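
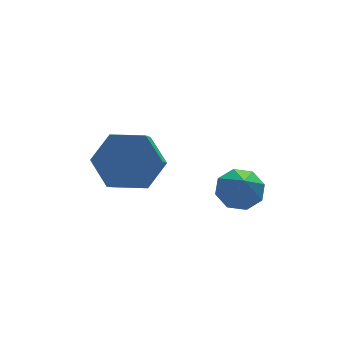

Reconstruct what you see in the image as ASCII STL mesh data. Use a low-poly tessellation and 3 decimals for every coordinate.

solid 
facet normal 0.155 0.593 -0.790
outer loop
vertex 2.222 -2.884 2.355
vertex 1.729 -2.412 2.613
vertex 2.45 -2.499 2.689
endloop
endfacet
facet normal 0.745 -0.631 0.219
outer loop
vertex 2.222 -2.884 2.355
vertex 2.45 -2.499 2.689
vertex 1.511 -3.248 3.727
endloop
endfacet
facet normal 0.155 0.593 -0.790
outer loop
vertex 2.45 -2.499 2.689
vertex 1.729 -2.412 2.613
vertex 2.255 -2.062 2.979
endloop
endfacet
facet normal 0.767 -0.080 0.636
outer loop
vertex 2.45 -2.499 2.689
vertex 2.255 -2.062 2.979
vertex 1.511 -3.248 3.727
endloop
endfacet
facet normal 0.155 0.593 -0.790
outer loop
vertex 2.255 -2.062 2.979
vertex 1.729 -2.412 2.613
vertex 1.753 -1.831 3.054
endloop
endfacet
facet normal 0.300 0.367 0.880
outer loop
vertex 2.255 -2.062 2.979
vertex 1.753 -1.831 3.054
vertex 1.511 -3.248 3.727
endloop
endfacet
facet normal 0.156 0.593 -0.790
outer loop
vertex 1.753 -1.831 3.054
vertex 1.729 -2.412 2.613
vertex 1.236 -1.939 2.871
endloop
endfacet
facet normal -0.380 0.449 0.809
outer loop
vertex 1.753 -1.831 3.054
vertex 1.236 -1.939 2.871
vertex 1.511 -3.248 3.727
endloop
endfacet
facet normal 0.155 0.593 -0.791
outer loop
vertex 1.236 -1.939 2.871
vertex 1.729 -2.412 2.613
vertex 1.008 -2.325 2.537
endloop
endfacet
facet normal -0.878 0.118 0.463
outer loop
vertex 1.236 -1.939 2.871
vertex 1.008 -2.325 2.537
vertex 1.511 -3.248 3.727
endloop
endfacet
facet normal 0.155 0.593 -0.790
outer loop
vertex 1.008 -2.325 2.537
vertex 1.729 -2.412 2.613
vertex 1.203 -2.762 2.247
endloop
endfacet
facet normal -0.901 -0.432 0.046
outer loop
vertex 1.008 -2.325 2.537
vertex 1.203 -2.762 2.247
vertex 1.511 -3.248 3.727
endloop
endfacet
facet normal 0.155 0.593 -0.790
outer loop
vertex 1.203 -2.762 2.247
vertex 1.729 -2.412 2.613
vertex 1.706 -2.993 2.172
endloop
endfacet
facet normal -0.433 -0.879 -0.199
outer loop
vertex 1.203 -2.762 2.247
vertex 1.706 -2.993 2.172
vertex 1.511 -3.248 3.727
endloop
endfacet
facet normal 0.155 0.593 -0.790
outer loop
vertex 1.706 -2.993 2.172
vertex 1.729 -2.412 2.613
vertex 2.222 -2.884 2.355
endloop
endfacet
facet normal 0.248 -0.961 -0.126
outer loop
vertex 1.706 -2.993 2.172
vertex 2.222 -2.884 2.355
vertex 1.511 -3.248 3.727
endloop
endfacet
facet normal 0.349 0.667 -0.658
outer loop
vertex -0.286 -0.482 4.026
vertex -0.974 -0.796 3.342
vertex -1.204 -0.04 3.987
endloop
endfacet
facet normal 0.260 0.605 0.752
outer loop
vertex -0.286 -0.482 4.026
vertex -1.204 -0.04 3.987
vertex -0.697 -1.27 4.802
endloop
endfacet
facet normal 0.259 0.605 0.752
outer loop
vertex -0.697 -1.27 4.802
vertex -1.204 -0.04 3.987
vertex -1.616 -0.828 4.763
endloop
endfacet
facet normal -0.349 -0.667 0.658
outer loop
vertex -0.697 -1.27 4.802
vertex -1.616 -0.828 4.763
vertex -1.386 -1.584 4.118
endloop
endfacet
facet normal 0.349 0.667 -0.658
outer loop
vertex -1.204 -0.04 3.987
vertex -0.974 -0.796 3.342
vertex -1.893 -0.354 3.303
endloop
endfacet
facet normal -0.650 0.678 0.343
outer loop
vertex -1.204 -0.04 3.987
vertex -1.893 -0.354 3.303
vertex -1.616 -0.828 4.763
endloop
endfacet
facet normal -0.651 0.677 0.343
outer loop
vertex -1.616 -0.828 4.763
vertex -1.893 -0.354 3.303
vertex -2.304 -1.142 4.079
endloop
endfacet
facet normal -0.349 -0.667 0.658
outer loop
vertex -1.616 -0.828 4.763
vertex -2.304 -1.142 4.079
vertex -1.386 -1.584 4.118
endloop
endfacet
facet normal 0.349 0.667 -0.658
outer loop
vertex -1.893 -0.354 3.303
vertex -0.974 -0.796 3.342
vertex -1.663 -1.11 2.658
endloop
endfacet
facet normal -0.910 0.072 -0.409
outer loop
vertex -1.893 -0.354 3.303
vertex -1.663 -1.11 2.658
vertex -2.304 -1.142 4.079
endloop
endfacet
facet normal -0.910 0.072 -0.409
outer loop
vertex -2.304 -1.142 4.079
vertex -1.663 -1.11 2.658
vertex -2.074 -1.898 3.434
endloop
endfacet
facet normal -0.349 -0.667 0.658
outer loop
vertex -2.304 -1.142 4.079
vertex -2.074 -1.898 3.434
vertex -1.386 -1.584 4.118
endloop
endfacet
facet normal 0.349 0.667 -0.658
outer loop
vertex -1.663 -1.11 2.658
vertex -0.974 -0.796 3.342
vertex -0.744 -1.552 2.697
endloop
endfacet
facet normal -0.259 -0.606 -0.752
outer loop
vertex -1.663 -1.11 2.658
vertex -0.744 -1.552 2.697
vertex -2.074 -1.898 3.434
endloop
endfacet
facet normal -0.259 -0.605 -0.752
outer loop
vertex -2.074 -1.898 3.434
vertex -0.744 -1.552 2.697
vertex -1.156 -2.34 3.473
endloop
endfacet
facet normal -0.349 -0.667 0.658
outer loop
vertex -2.074 -1.898 3.434
vertex -1.156 -2.34 3.473
vertex -1.386 -1.584 4.118
endloop
endfacet
facet normal 0.349 0.667 -0.658
outer loop
vertex -0.744 -1.552 2.697
vertex -0.974 -0.796 3.342
vertex -0.056 -1.238 3.381
endloop
endfacet
facet normal 0.650 -0.678 -0.343
outer loop
vertex -0.744 -1.552 2.697
vertex -0.056 -1.238 3.381
vertex -1.156 -2.34 3.473
endloop
endfacet
facet normal 0.650 -0.678 -0.344
outer loop
vertex -1.156 -2.34 3.473
vertex -0.056 -1.238 3.381
vertex -0.467 -2.026 4.157
endloop
endfacet
facet normal -0.349 -0.667 0.658
outer loop
vertex -1.156 -2.34 3.473
vertex -0.467 -2.026 4.157
vertex -1.386 -1.584 4.118
endloop
endfacet
facet normal 0.349 0.667 -0.658
outer loop
vertex -0.056 -1.238 3.381
vertex -0.974 -0.796 3.342
vertex -0.286 -0.482 4.026
endloop
endfacet
facet normal 0.910 -0.072 0.409
outer loop
vertex -0.056 -1.238 3.381
vertex -0.286 -0.482 4.026
vertex -0.467 -2.026 4.157
endloop
endfacet
facet normal 0.910 -0.072 0.409
outer loop
vertex -0.467 -2.026 4.157
vertex -0.286 -0.482 4.026
vertex -0.697 -1.27 4.802
endloop
endfacet
facet normal -0.349 -0.667 0.658
outer loop
vertex -0.467 -2.026 4.157
vertex -0.697 -1.27 4.802
vertex -1.386 -1.584 4.118
endloop
endfacet

endsolid


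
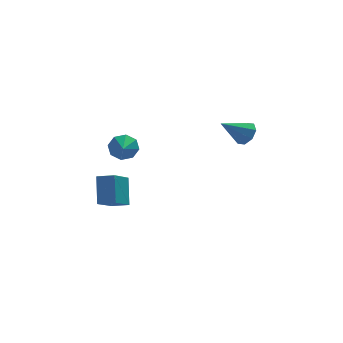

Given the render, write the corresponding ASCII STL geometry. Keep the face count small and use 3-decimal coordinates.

solid 
facet normal 0.790 0.115 -0.603
outer loop
vertex 4.132 2.392 0.172
vertex 3.654 2.258 -0.48
vertex 3.882 2.921 -0.055
endloop
endfacet
facet normal 0.133 0.443 0.886
outer loop
vertex 4.132 2.392 0.172
vertex 3.882 2.921 -0.055
vertex 2.186 2.042 0.64
endloop
endfacet
facet normal 0.789 0.116 -0.604
outer loop
vertex 3.882 2.921 -0.055
vertex 3.654 2.258 -0.48
vertex 3.497 3.061 -0.531
endloop
endfacet
facet normal -0.255 0.852 0.457
outer loop
vertex 3.882 2.921 -0.055
vertex 3.497 3.061 -0.531
vertex 2.186 2.042 0.64
endloop
endfacet
facet normal 0.790 0.116 -0.602
outer loop
vertex 3.497 3.061 -0.531
vertex 3.654 2.258 -0.48
vertex 3.205 2.731 -0.978
endloop
endfacet
facet normal -0.668 0.736 -0.107
outer loop
vertex 3.497 3.061 -0.531
vertex 3.205 2.731 -0.978
vertex 2.186 2.042 0.64
endloop
endfacet
facet normal 0.790 0.116 -0.602
outer loop
vertex 3.205 2.731 -0.978
vertex 3.654 2.258 -0.48
vertex 3.176 2.124 -1.133
endloop
endfacet
facet normal -0.865 0.163 -0.475
outer loop
vertex 3.205 2.731 -0.978
vertex 3.176 2.124 -1.133
vertex 2.186 2.042 0.64
endloop
endfacet
facet normal 0.790 0.116 -0.602
outer loop
vertex 3.176 2.124 -1.133
vertex 3.654 2.258 -0.48
vertex 3.427 1.595 -0.906
endloop
endfacet
facet normal -0.729 -0.531 -0.432
outer loop
vertex 3.176 2.124 -1.133
vertex 3.427 1.595 -0.906
vertex 2.186 2.042 0.64
endloop
endfacet
facet normal 0.789 0.117 -0.603
outer loop
vertex 3.427 1.595 -0.906
vertex 3.654 2.258 -0.48
vertex 3.811 1.455 -0.43
endloop
endfacet
facet normal -0.341 -0.940 -0.002
outer loop
vertex 3.427 1.595 -0.906
vertex 3.811 1.455 -0.43
vertex 2.186 2.042 0.64
endloop
endfacet
facet normal 0.790 0.117 -0.602
outer loop
vertex 3.811 1.455 -0.43
vertex 3.654 2.258 -0.48
vertex 4.103 1.785 0.017
endloop
endfacet
facet normal 0.072 -0.824 0.562
outer loop
vertex 3.811 1.455 -0.43
vertex 4.103 1.785 0.017
vertex 2.186 2.042 0.64
endloop
endfacet
facet normal 0.789 0.116 -0.603
outer loop
vertex 4.103 1.785 0.017
vertex 3.654 2.258 -0.48
vertex 4.132 2.392 0.172
endloop
endfacet
facet normal 0.269 -0.250 0.930
outer loop
vertex 4.103 1.785 0.017
vertex 4.132 2.392 0.172
vertex 2.186 2.042 0.64
endloop
endfacet
facet normal 0.177 0.877 -0.446
outer loop
vertex -2.827 1.094 -0.806
vertex -3.256 1.493 -0.191
vertex -2.445 1.269 -0.31
endloop
endfacet
facet normal 0.557 -0.819 -0.140
outer loop
vertex -2.827 1.094 -0.806
vertex -2.445 1.269 -0.31
vertex -3.464 0.467 0.331
endloop
endfacet
facet normal 0.177 0.878 -0.445
outer loop
vertex -2.445 1.269 -0.31
vertex -3.256 1.493 -0.191
vertex -2.538 1.575 0.256
endloop
endfacet
facet normal 0.710 -0.564 0.422
outer loop
vertex -2.445 1.269 -0.31
vertex -2.538 1.575 0.256
vertex -3.464 0.467 0.331
endloop
endfacet
facet normal 0.178 0.877 -0.446
outer loop
vertex -2.538 1.575 0.256
vertex -3.256 1.493 -0.191
vertex -3.051 1.834 0.561
endloop
endfacet
facet normal 0.390 -0.266 0.882
outer loop
vertex -2.538 1.575 0.256
vertex -3.051 1.834 0.561
vertex -3.464 0.467 0.331
endloop
endfacet
facet normal 0.177 0.877 -0.446
outer loop
vertex -3.051 1.834 0.561
vertex -3.256 1.493 -0.191
vertex -3.685 1.893 0.425
endloop
endfacet
facet normal -0.217 -0.098 0.971
outer loop
vertex -3.051 1.834 0.561
vertex -3.685 1.893 0.425
vertex -3.464 0.467 0.331
endloop
endfacet
facet normal 0.178 0.877 -0.446
outer loop
vertex -3.685 1.893 0.425
vertex -3.256 1.493 -0.191
vertex -4.067 1.718 -0.072
endloop
endfacet
facet normal -0.755 -0.159 0.636
outer loop
vertex -3.685 1.893 0.425
vertex -4.067 1.718 -0.072
vertex -3.464 0.467 0.331
endloop
endfacet
facet normal 0.178 0.878 -0.445
outer loop
vertex -4.067 1.718 -0.072
vertex -3.256 1.493 -0.191
vertex -3.974 1.412 -0.638
endloop
endfacet
facet normal -0.907 -0.413 0.074
outer loop
vertex -4.067 1.718 -0.072
vertex -3.974 1.412 -0.638
vertex -3.464 0.467 0.331
endloop
endfacet
facet normal 0.179 0.877 -0.446
outer loop
vertex -3.974 1.412 -0.638
vertex -3.256 1.493 -0.191
vertex -3.461 1.153 -0.942
endloop
endfacet
facet normal -0.587 -0.712 -0.385
outer loop
vertex -3.974 1.412 -0.638
vertex -3.461 1.153 -0.942
vertex -3.464 0.467 0.331
endloop
endfacet
facet normal 0.177 0.877 -0.446
outer loop
vertex -3.461 1.153 -0.942
vertex -3.256 1.493 -0.191
vertex -2.827 1.094 -0.806
endloop
endfacet
facet normal 0.020 -0.880 -0.474
outer loop
vertex -3.461 1.153 -0.942
vertex -2.827 1.094 -0.806
vertex -3.464 0.467 0.331
endloop
endfacet
facet normal -0.488 -0.648 0.584
outer loop
vertex -3.836 1.067 -2.059
vertex -4.747 1.522 -2.316
vertex -4.01 -0.079 -3.475
endloop
endfacet
facet normal 0.867 -0.433 0.244
outer loop
vertex -3.033 1.218 -4.644
vertex -3.836 1.067 -2.059
vertex -4.01 -0.079 -3.475
endloop
endfacet
facet normal -0.488 -0.648 0.584
outer loop
vertex -4.01 -0.079 -3.475
vertex -4.747 1.522 -2.316
vertex -4.921 0.376 -3.732
endloop
endfacet
facet normal -0.094 -0.626 -0.774
outer loop
vertex -4.921 0.376 -3.732
vertex -3.033 1.218 -4.644
vertex -4.01 -0.079 -3.475
endloop
endfacet
facet normal 0.094 0.626 0.774
outer loop
vertex -3.836 1.067 -2.059
vertex -3.77 2.819 -3.485
vertex -4.747 1.522 -2.316
endloop
endfacet
facet normal 0.867 -0.433 0.244
outer loop
vertex -2.859 2.364 -3.228
vertex -3.836 1.067 -2.059
vertex -3.033 1.218 -4.644
endloop
endfacet
facet normal 0.094 0.626 0.774
outer loop
vertex -2.859 2.364 -3.228
vertex -3.77 2.819 -3.485
vertex -3.836 1.067 -2.059
endloop
endfacet
facet normal -0.867 0.433 -0.244
outer loop
vertex -4.747 1.522 -2.316
vertex -3.77 2.819 -3.485
vertex -4.921 0.376 -3.732
endloop
endfacet
facet normal -0.094 -0.626 -0.774
outer loop
vertex -3.944 1.673 -4.901
vertex -3.033 1.218 -4.644
vertex -4.921 0.376 -3.732
endloop
endfacet
facet normal -0.867 0.433 -0.244
outer loop
vertex -4.921 0.376 -3.732
vertex -3.77 2.819 -3.485
vertex -3.944 1.673 -4.901
endloop
endfacet
facet normal 0.488 0.648 -0.584
outer loop
vertex -3.944 1.673 -4.901
vertex -2.859 2.364 -3.228
vertex -3.033 1.218 -4.644
endloop
endfacet
facet normal 0.488 0.648 -0.584
outer loop
vertex -3.77 2.819 -3.485
vertex -2.859 2.364 -3.228
vertex -3.944 1.673 -4.901
endloop
endfacet

endsolid


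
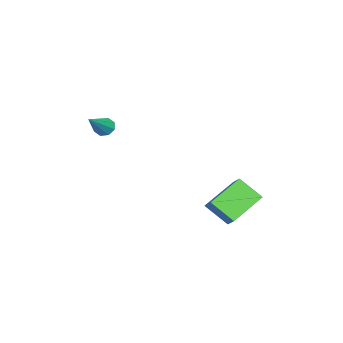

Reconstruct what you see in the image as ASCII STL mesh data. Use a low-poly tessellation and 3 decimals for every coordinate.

solid 
facet normal -0.785 0.150 -0.601
outer loop
vertex 2.585 -3.657 0.988
vertex 2.293 -3.56 1.394
vertex 2.584 -3.278 1.084
endloop
endfacet
facet normal 0.802 0.149 -0.579
outer loop
vertex 2.585 -3.657 0.988
vertex 2.584 -3.278 1.084
vertex 3.667 -3.82 2.446
endloop
endfacet
facet normal -0.785 0.148 -0.602
outer loop
vertex 2.584 -3.278 1.084
vertex 2.293 -3.56 1.394
vertex 2.411 -3.065 1.362
endloop
endfacet
facet normal 0.623 0.758 -0.193
outer loop
vertex 2.584 -3.278 1.084
vertex 2.411 -3.065 1.362
vertex 3.667 -3.82 2.446
endloop
endfacet
facet normal -0.786 0.149 -0.600
outer loop
vertex 2.411 -3.065 1.362
vertex 2.293 -3.56 1.394
vertex 2.17 -3.141 1.659
endloop
endfacet
facet normal 0.201 0.898 0.393
outer loop
vertex 2.411 -3.065 1.362
vertex 2.17 -3.141 1.659
vertex 3.667 -3.82 2.446
endloop
endfacet
facet normal -0.785 0.150 -0.601
outer loop
vertex 2.17 -3.141 1.659
vertex 2.293 -3.56 1.394
vertex 2.0 -3.463 1.801
endloop
endfacet
facet normal -0.222 0.489 0.844
outer loop
vertex 2.17 -3.141 1.659
vertex 2.0 -3.463 1.801
vertex 3.667 -3.82 2.446
endloop
endfacet
facet normal -0.785 0.148 -0.601
outer loop
vertex 2.0 -3.463 1.801
vertex 2.293 -3.56 1.394
vertex 2.002 -3.841 1.705
endloop
endfacet
facet normal -0.393 -0.228 0.891
outer loop
vertex 2.0 -3.463 1.801
vertex 2.002 -3.841 1.705
vertex 3.667 -3.82 2.446
endloop
endfacet
facet normal -0.786 0.149 -0.601
outer loop
vertex 2.002 -3.841 1.705
vertex 2.293 -3.56 1.394
vertex 2.174 -4.055 1.427
endloop
endfacet
facet normal -0.216 -0.834 0.508
outer loop
vertex 2.002 -3.841 1.705
vertex 2.174 -4.055 1.427
vertex 3.667 -3.82 2.446
endloop
endfacet
facet normal -0.785 0.149 -0.601
outer loop
vertex 2.174 -4.055 1.427
vertex 2.293 -3.56 1.394
vertex 2.416 -3.978 1.13
endloop
endfacet
facet normal 0.209 -0.974 -0.082
outer loop
vertex 2.174 -4.055 1.427
vertex 2.416 -3.978 1.13
vertex 3.667 -3.82 2.446
endloop
endfacet
facet normal -0.786 0.148 -0.601
outer loop
vertex 2.416 -3.978 1.13
vertex 2.293 -3.56 1.394
vertex 2.585 -3.657 0.988
endloop
endfacet
facet normal 0.630 -0.567 -0.531
outer loop
vertex 2.416 -3.978 1.13
vertex 2.585 -3.657 0.988
vertex 3.667 -3.82 2.446
endloop
endfacet
facet normal -0.774 0.470 0.424
outer loop
vertex 0.329 1.649 -2.258
vertex 0.854 2.035 -1.728
vertex 0.472 2.711 -3.174
endloop
endfacet
facet normal -0.625 -0.460 -0.631
outer loop
vertex 1.966 1.805 -3.992
vertex 0.329 1.649 -2.258
vertex 0.472 2.711 -3.174
endloop
endfacet
facet normal -0.775 0.469 0.424
outer loop
vertex 0.472 2.711 -3.174
vertex 0.854 2.035 -1.728
vertex 0.996 3.098 -2.644
endloop
endfacet
facet normal 0.101 0.753 -0.650
outer loop
vertex 0.996 3.098 -2.644
vertex 1.966 1.805 -3.992
vertex 0.472 2.711 -3.174
endloop
endfacet
facet normal -0.101 -0.754 0.649
outer loop
vertex 0.329 1.649 -2.258
vertex 2.348 1.129 -2.546
vertex 0.854 2.035 -1.728
endloop
endfacet
facet normal -0.624 -0.460 -0.631
outer loop
vertex 1.824 0.742 -3.076
vertex 0.329 1.649 -2.258
vertex 1.966 1.805 -3.992
endloop
endfacet
facet normal -0.101 -0.753 0.650
outer loop
vertex 1.824 0.742 -3.076
vertex 2.348 1.129 -2.546
vertex 0.329 1.649 -2.258
endloop
endfacet
facet normal 0.625 0.460 0.631
outer loop
vertex 0.854 2.035 -1.728
vertex 2.348 1.129 -2.546
vertex 0.996 3.098 -2.644
endloop
endfacet
facet normal 0.102 0.753 -0.650
outer loop
vertex 2.491 2.191 -3.462
vertex 1.966 1.805 -3.992
vertex 0.996 3.098 -2.644
endloop
endfacet
facet normal 0.624 0.460 0.631
outer loop
vertex 0.996 3.098 -2.644
vertex 2.348 1.129 -2.546
vertex 2.491 2.191 -3.462
endloop
endfacet
facet normal 0.774 -0.469 -0.425
outer loop
vertex 2.491 2.191 -3.462
vertex 1.824 0.742 -3.076
vertex 1.966 1.805 -3.992
endloop
endfacet
facet normal 0.775 -0.469 -0.423
outer loop
vertex 2.348 1.129 -2.546
vertex 1.824 0.742 -3.076
vertex 2.491 2.191 -3.462
endloop
endfacet

endsolid


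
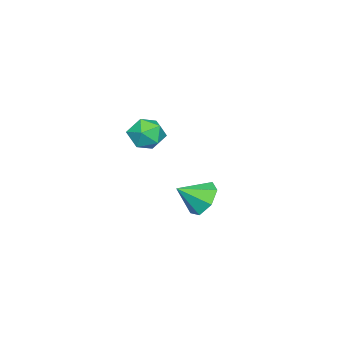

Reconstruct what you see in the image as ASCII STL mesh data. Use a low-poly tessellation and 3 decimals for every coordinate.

solid 
facet normal -0.595 0.680 0.429
outer loop
vertex 1.977 2.992 2.731
vertex 1.779 2.498 3.24
vertex 2.361 2.934 3.356
endloop
endfacet
facet normal -0.037 0.993 0.115
outer loop
vertex 1.977 2.992 2.731
vertex 2.361 2.934 3.356
vertex 2.712 3.021 2.715
endloop
endfacet
facet normal -0.045 0.816 -0.576
outer loop
vertex 1.977 2.992 2.731
vertex 2.712 3.021 2.715
vertex 2.347 2.639 2.202
endloop
endfacet
facet normal -0.609 0.393 -0.689
outer loop
vertex 1.977 2.992 2.731
vertex 2.347 2.639 2.202
vertex 1.771 2.316 2.527
endloop
endfacet
facet normal -0.948 0.310 -0.068
outer loop
vertex 1.977 2.992 2.731
vertex 1.771 2.316 2.527
vertex 1.779 2.498 3.24
endloop
endfacet
facet normal 0.559 0.724 0.404
outer loop
vertex 2.712 3.021 2.715
vertex 2.361 2.934 3.356
vertex 2.969 2.544 3.213
endloop
endfacet
facet normal -0.345 0.218 0.913
outer loop
vertex 2.361 2.934 3.356
vertex 1.779 2.498 3.24
vertex 2.393 2.221 3.538
endloop
endfacet
facet normal -0.918 -0.382 0.108
outer loop
vertex 1.779 2.498 3.24
vertex 1.771 2.316 2.527
vertex 2.028 1.839 3.025
endloop
endfacet
facet normal -0.368 -0.245 -0.897
outer loop
vertex 1.771 2.316 2.527
vertex 2.347 2.639 2.202
vertex 2.379 1.926 2.384
endloop
endfacet
facet normal 0.545 0.439 -0.714
outer loop
vertex 2.347 2.639 2.202
vertex 2.712 3.021 2.715
vertex 2.961 2.362 2.5
endloop
endfacet
facet normal 0.609 -0.393 0.689
outer loop
vertex 2.763 1.868 3.009
vertex 2.969 2.544 3.213
vertex 2.393 2.221 3.538
endloop
endfacet
facet normal 0.045 -0.816 0.576
outer loop
vertex 2.763 1.868 3.009
vertex 2.393 2.221 3.538
vertex 2.028 1.839 3.025
endloop
endfacet
facet normal 0.037 -0.993 -0.115
outer loop
vertex 2.763 1.868 3.009
vertex 2.028 1.839 3.025
vertex 2.379 1.926 2.384
endloop
endfacet
facet normal 0.595 -0.680 -0.429
outer loop
vertex 2.763 1.868 3.009
vertex 2.379 1.926 2.384
vertex 2.961 2.362 2.5
endloop
endfacet
facet normal 0.948 -0.310 0.068
outer loop
vertex 2.763 1.868 3.009
vertex 2.961 2.362 2.5
vertex 2.969 2.544 3.213
endloop
endfacet
facet normal 0.368 0.245 0.897
outer loop
vertex 2.393 2.221 3.538
vertex 2.969 2.544 3.213
vertex 2.361 2.934 3.356
endloop
endfacet
facet normal -0.545 -0.439 0.714
outer loop
vertex 2.028 1.839 3.025
vertex 2.393 2.221 3.538
vertex 1.779 2.498 3.24
endloop
endfacet
facet normal -0.559 -0.724 -0.404
outer loop
vertex 2.379 1.926 2.384
vertex 2.028 1.839 3.025
vertex 1.771 2.316 2.527
endloop
endfacet
facet normal 0.345 -0.218 -0.913
outer loop
vertex 2.961 2.362 2.5
vertex 2.379 1.926 2.384
vertex 2.347 2.639 2.202
endloop
endfacet
facet normal 0.918 0.382 -0.108
outer loop
vertex 2.969 2.544 3.213
vertex 2.961 2.362 2.5
vertex 2.712 3.021 2.715
endloop
endfacet
facet normal -0.530 0.639 -0.558
outer loop
vertex 0.168 3.368 -1.989
vertex -0.502 3.197 -1.549
vertex 0.061 3.778 -1.418
endloop
endfacet
facet normal 0.989 0.092 0.119
outer loop
vertex 0.168 3.368 -1.989
vertex 0.061 3.778 -1.418
vertex 0.122 2.443 -0.891
endloop
endfacet
facet normal -0.529 0.638 -0.559
outer loop
vertex 0.061 3.778 -1.418
vertex -0.502 3.197 -1.549
vertex -0.471 3.751 -0.946
endloop
endfacet
facet normal 0.622 0.312 0.718
outer loop
vertex 0.061 3.778 -1.418
vertex -0.471 3.751 -0.946
vertex 0.122 2.443 -0.891
endloop
endfacet
facet normal -0.530 0.638 -0.559
outer loop
vertex -0.471 3.751 -0.946
vertex -0.502 3.197 -1.549
vertex -1.026 3.306 -0.928
endloop
endfacet
facet normal -0.001 0.042 0.999
outer loop
vertex -0.471 3.751 -0.946
vertex -1.026 3.306 -0.928
vertex 0.122 2.443 -0.891
endloop
endfacet
facet normal -0.529 0.639 -0.559
outer loop
vertex -1.026 3.306 -0.928
vertex -0.502 3.197 -1.549
vertex -1.187 2.779 -1.378
endloop
endfacet
facet normal -0.412 -0.516 0.751
outer loop
vertex -1.026 3.306 -0.928
vertex -1.187 2.779 -1.378
vertex 0.122 2.443 -0.891
endloop
endfacet
facet normal -0.529 0.639 -0.558
outer loop
vertex -1.187 2.779 -1.378
vertex -0.502 3.197 -1.549
vertex -0.832 2.567 -1.958
endloop
endfacet
facet normal -0.301 -0.940 0.160
outer loop
vertex -1.187 2.779 -1.378
vertex -0.832 2.567 -1.958
vertex 0.122 2.443 -0.891
endloop
endfacet
facet normal -0.529 0.639 -0.558
outer loop
vertex -0.832 2.567 -1.958
vertex -0.502 3.197 -1.549
vertex -0.229 2.829 -2.229
endloop
endfacet
facet normal 0.249 -0.911 -0.328
outer loop
vertex -0.832 2.567 -1.958
vertex -0.229 2.829 -2.229
vertex 0.122 2.443 -0.891
endloop
endfacet
facet normal -0.530 0.639 -0.558
outer loop
vertex -0.229 2.829 -2.229
vertex -0.502 3.197 -1.549
vertex 0.168 3.368 -1.989
endloop
endfacet
facet normal 0.822 -0.452 -0.346
outer loop
vertex -0.229 2.829 -2.229
vertex 0.168 3.368 -1.989
vertex 0.122 2.443 -0.891
endloop
endfacet

endsolid


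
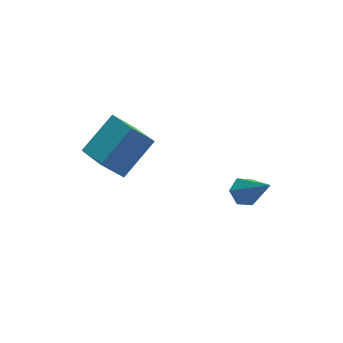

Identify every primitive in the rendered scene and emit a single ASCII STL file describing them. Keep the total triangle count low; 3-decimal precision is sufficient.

solid 
facet normal -0.183 0.631 -0.754
outer loop
vertex 4.247 0.585 -4.524
vertex 3.723 0.198 -4.721
vertex 3.625 0.702 -4.275
endloop
endfacet
facet normal 0.396 0.563 0.725
outer loop
vertex 4.247 0.585 -4.524
vertex 3.625 0.702 -4.275
vertex 4.117 -1.158 -3.099
endloop
endfacet
facet normal -0.183 0.631 -0.754
outer loop
vertex 3.625 0.702 -4.275
vertex 3.723 0.198 -4.721
vertex 3.102 0.316 -4.471
endloop
endfacet
facet normal -0.541 0.343 0.768
outer loop
vertex 3.625 0.702 -4.275
vertex 3.102 0.316 -4.471
vertex 4.117 -1.158 -3.099
endloop
endfacet
facet normal -0.183 0.631 -0.753
outer loop
vertex 3.102 0.316 -4.471
vertex 3.723 0.198 -4.721
vertex 3.199 -0.188 -4.917
endloop
endfacet
facet normal -0.890 -0.386 0.243
outer loop
vertex 3.102 0.316 -4.471
vertex 3.199 -0.188 -4.917
vertex 4.117 -1.158 -3.099
endloop
endfacet
facet normal -0.182 0.631 -0.754
outer loop
vertex 3.199 -0.188 -4.917
vertex 3.723 0.198 -4.721
vertex 3.821 -0.306 -5.166
endloop
endfacet
facet normal -0.301 -0.896 -0.326
outer loop
vertex 3.199 -0.188 -4.917
vertex 3.821 -0.306 -5.166
vertex 4.117 -1.158 -3.099
endloop
endfacet
facet normal -0.183 0.630 -0.754
outer loop
vertex 3.821 -0.306 -5.166
vertex 3.723 0.198 -4.721
vertex 4.345 0.081 -4.97
endloop
endfacet
facet normal 0.638 -0.676 -0.370
outer loop
vertex 3.821 -0.306 -5.166
vertex 4.345 0.081 -4.97
vertex 4.117 -1.158 -3.099
endloop
endfacet
facet normal -0.183 0.631 -0.754
outer loop
vertex 4.345 0.081 -4.97
vertex 3.723 0.198 -4.721
vertex 4.247 0.585 -4.524
endloop
endfacet
facet normal 0.986 0.054 0.156
outer loop
vertex 4.345 0.081 -4.97
vertex 4.247 0.585 -4.524
vertex 4.117 -1.158 -3.099
endloop
endfacet
facet normal -0.632 0.142 0.762
outer loop
vertex -0.421 1.632 -0.055
vertex -0.596 3.093 -0.472
vertex -1.938 1.118 -1.219
endloop
endfacet
facet normal 0.115 -0.955 0.272
outer loop
vertex -1.084 0.927 -2.248
vertex -0.421 1.632 -0.055
vertex -1.938 1.118 -1.219
endloop
endfacet
facet normal -0.632 0.142 0.762
outer loop
vertex -1.938 1.118 -1.219
vertex -0.596 3.093 -0.472
vertex -2.113 2.579 -1.636
endloop
endfacet
facet normal -0.766 -0.260 -0.588
outer loop
vertex -2.113 2.579 -1.636
vertex -1.084 0.927 -2.248
vertex -1.938 1.118 -1.219
endloop
endfacet
facet normal 0.766 0.260 0.588
outer loop
vertex -0.421 1.632 -0.055
vertex 0.258 2.902 -1.501
vertex -0.596 3.093 -0.472
endloop
endfacet
facet normal 0.115 -0.955 0.272
outer loop
vertex 0.433 1.441 -1.084
vertex -0.421 1.632 -0.055
vertex -1.084 0.927 -2.248
endloop
endfacet
facet normal 0.766 0.260 0.588
outer loop
vertex 0.433 1.441 -1.084
vertex 0.258 2.902 -1.501
vertex -0.421 1.632 -0.055
endloop
endfacet
facet normal -0.115 0.955 -0.272
outer loop
vertex -0.596 3.093 -0.472
vertex 0.258 2.902 -1.501
vertex -2.113 2.579 -1.636
endloop
endfacet
facet normal -0.766 -0.260 -0.588
outer loop
vertex -1.259 2.388 -2.665
vertex -1.084 0.927 -2.248
vertex -2.113 2.579 -1.636
endloop
endfacet
facet normal -0.115 0.955 -0.272
outer loop
vertex -2.113 2.579 -1.636
vertex 0.258 2.902 -1.501
vertex -1.259 2.388 -2.665
endloop
endfacet
facet normal 0.632 -0.142 -0.762
outer loop
vertex -1.259 2.388 -2.665
vertex 0.433 1.441 -1.084
vertex -1.084 0.927 -2.248
endloop
endfacet
facet normal 0.632 -0.142 -0.762
outer loop
vertex 0.258 2.902 -1.501
vertex 0.433 1.441 -1.084
vertex -1.259 2.388 -2.665
endloop
endfacet

endsolid


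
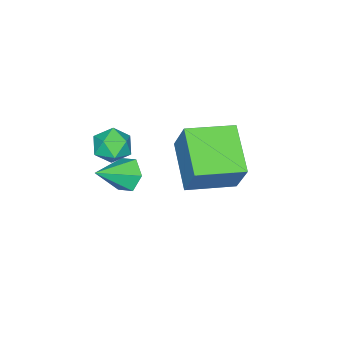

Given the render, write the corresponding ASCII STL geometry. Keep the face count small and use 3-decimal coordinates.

solid 
facet normal -0.634 -0.632 0.446
outer loop
vertex 0.99 -0.211 4.769
vertex -0.381 1.013 4.556
vertex 0.634 -0.856 3.349
endloop
endfacet
facet normal 0.741 -0.662 0.115
outer loop
vertex 1.921 0.427 2.444
vertex 0.99 -0.211 4.769
vertex 0.634 -0.856 3.349
endloop
endfacet
facet normal -0.634 -0.632 0.446
outer loop
vertex 0.634 -0.856 3.349
vertex -0.381 1.013 4.556
vertex -0.736 0.368 3.136
endloop
endfacet
facet normal -0.222 -0.403 -0.888
outer loop
vertex -0.736 0.368 3.136
vertex 1.921 0.427 2.444
vertex 0.634 -0.856 3.349
endloop
endfacet
facet normal 0.222 0.403 0.888
outer loop
vertex 0.99 -0.211 4.769
vertex 0.906 2.296 3.651
vertex -0.381 1.013 4.556
endloop
endfacet
facet normal 0.741 -0.662 0.115
outer loop
vertex 2.276 1.072 3.864
vertex 0.99 -0.211 4.769
vertex 1.921 0.427 2.444
endloop
endfacet
facet normal 0.222 0.403 0.888
outer loop
vertex 2.276 1.072 3.864
vertex 0.906 2.296 3.651
vertex 0.99 -0.211 4.769
endloop
endfacet
facet normal -0.741 0.662 -0.115
outer loop
vertex -0.381 1.013 4.556
vertex 0.906 2.296 3.651
vertex -0.736 0.368 3.136
endloop
endfacet
facet normal -0.222 -0.403 -0.888
outer loop
vertex 0.55 1.651 2.231
vertex 1.921 0.427 2.444
vertex -0.736 0.368 3.136
endloop
endfacet
facet normal -0.741 0.662 -0.115
outer loop
vertex -0.736 0.368 3.136
vertex 0.906 2.296 3.651
vertex 0.55 1.651 2.231
endloop
endfacet
facet normal 0.634 0.632 -0.446
outer loop
vertex 0.55 1.651 2.231
vertex 2.276 1.072 3.864
vertex 1.921 0.427 2.444
endloop
endfacet
facet normal 0.634 0.632 -0.446
outer loop
vertex 0.906 2.296 3.651
vertex 2.276 1.072 3.864
vertex 0.55 1.651 2.231
endloop
endfacet
facet normal -0.498 0.846 0.190
outer loop
vertex 1.683 -1.929 3.01
vertex 1.165 -2.332 3.447
vertex 1.811 -2.027 3.782
endloop
endfacet
facet normal 0.196 0.976 0.091
outer loop
vertex 1.683 -1.929 3.01
vertex 1.811 -2.027 3.782
vertex 2.407 -2.099 3.272
endloop
endfacet
facet normal 0.375 0.741 -0.557
outer loop
vertex 1.683 -1.929 3.01
vertex 2.407 -2.099 3.272
vertex 2.131 -2.448 2.621
endloop
endfacet
facet normal -0.209 0.464 -0.861
outer loop
vertex 1.683 -1.929 3.01
vertex 2.131 -2.448 2.621
vertex 1.363 -2.592 2.73
endloop
endfacet
facet normal -0.749 0.530 -0.399
outer loop
vertex 1.683 -1.929 3.01
vertex 1.363 -2.592 2.73
vertex 1.165 -2.332 3.447
endloop
endfacet
facet normal 0.562 0.596 0.573
outer loop
vertex 2.407 -2.099 3.272
vertex 1.811 -2.027 3.782
vertex 2.337 -2.608 3.87
endloop
endfacet
facet normal -0.562 0.386 0.732
outer loop
vertex 1.811 -2.027 3.782
vertex 1.165 -2.332 3.447
vertex 1.569 -2.752 3.979
endloop
endfacet
facet normal -0.967 -0.127 -0.221
outer loop
vertex 1.165 -2.332 3.447
vertex 1.363 -2.592 2.73
vertex 1.293 -3.101 3.328
endloop
endfacet
facet normal -0.094 -0.232 -0.968
outer loop
vertex 1.363 -2.592 2.73
vertex 2.131 -2.448 2.621
vertex 1.889 -3.173 2.818
endloop
endfacet
facet normal 0.852 0.216 -0.477
outer loop
vertex 2.131 -2.448 2.621
vertex 2.407 -2.099 3.272
vertex 2.535 -2.868 3.153
endloop
endfacet
facet normal 0.209 -0.464 0.861
outer loop
vertex 2.017 -3.271 3.59
vertex 2.337 -2.608 3.87
vertex 1.569 -2.752 3.979
endloop
endfacet
facet normal -0.375 -0.741 0.557
outer loop
vertex 2.017 -3.271 3.59
vertex 1.569 -2.752 3.979
vertex 1.293 -3.101 3.328
endloop
endfacet
facet normal -0.196 -0.976 -0.091
outer loop
vertex 2.017 -3.271 3.59
vertex 1.293 -3.101 3.328
vertex 1.889 -3.173 2.818
endloop
endfacet
facet normal 0.498 -0.846 -0.190
outer loop
vertex 2.017 -3.271 3.59
vertex 1.889 -3.173 2.818
vertex 2.535 -2.868 3.153
endloop
endfacet
facet normal 0.749 -0.530 0.399
outer loop
vertex 2.017 -3.271 3.59
vertex 2.535 -2.868 3.153
vertex 2.337 -2.608 3.87
endloop
endfacet
facet normal 0.094 0.232 0.968
outer loop
vertex 1.569 -2.752 3.979
vertex 2.337 -2.608 3.87
vertex 1.811 -2.027 3.782
endloop
endfacet
facet normal -0.852 -0.216 0.477
outer loop
vertex 1.293 -3.101 3.328
vertex 1.569 -2.752 3.979
vertex 1.165 -2.332 3.447
endloop
endfacet
facet normal -0.562 -0.596 -0.573
outer loop
vertex 1.889 -3.173 2.818
vertex 1.293 -3.101 3.328
vertex 1.363 -2.592 2.73
endloop
endfacet
facet normal 0.562 -0.386 -0.732
outer loop
vertex 2.535 -2.868 3.153
vertex 1.889 -3.173 2.818
vertex 2.131 -2.448 2.621
endloop
endfacet
facet normal 0.967 0.127 0.221
outer loop
vertex 2.337 -2.608 3.87
vertex 2.535 -2.868 3.153
vertex 2.407 -2.099 3.272
endloop
endfacet
facet normal -0.798 0.324 -0.509
outer loop
vertex 1.173 -2.251 0.359
vertex 0.742 -2.799 0.686
vertex 0.808 -2.109 1.022
endloop
endfacet
facet normal 0.658 0.724 0.207
outer loop
vertex 1.173 -2.251 0.359
vertex 0.808 -2.109 1.022
vertex 1.978 -3.301 1.474
endloop
endfacet
facet normal -0.797 0.324 -0.509
outer loop
vertex 0.808 -2.109 1.022
vertex 0.742 -2.799 0.686
vertex 0.377 -2.657 1.348
endloop
endfacet
facet normal 0.109 0.444 0.890
outer loop
vertex 0.808 -2.109 1.022
vertex 0.377 -2.657 1.348
vertex 1.978 -3.301 1.474
endloop
endfacet
facet normal -0.797 0.324 -0.509
outer loop
vertex 0.377 -2.657 1.348
vertex 0.742 -2.799 0.686
vertex 0.311 -3.347 1.012
endloop
endfacet
facet normal -0.233 -0.408 0.883
outer loop
vertex 0.377 -2.657 1.348
vertex 0.311 -3.347 1.012
vertex 1.978 -3.301 1.474
endloop
endfacet
facet normal -0.798 0.325 -0.508
outer loop
vertex 0.311 -3.347 1.012
vertex 0.742 -2.799 0.686
vertex 0.676 -3.488 0.349
endloop
endfacet
facet normal -0.027 -0.981 0.194
outer loop
vertex 0.311 -3.347 1.012
vertex 0.676 -3.488 0.349
vertex 1.978 -3.301 1.474
endloop
endfacet
facet normal -0.798 0.325 -0.508
outer loop
vertex 0.676 -3.488 0.349
vertex 0.742 -2.799 0.686
vertex 1.107 -2.94 0.023
endloop
endfacet
facet normal 0.522 -0.700 -0.487
outer loop
vertex 0.676 -3.488 0.349
vertex 1.107 -2.94 0.023
vertex 1.978 -3.301 1.474
endloop
endfacet
facet normal -0.798 0.324 -0.508
outer loop
vertex 1.107 -2.94 0.023
vertex 0.742 -2.799 0.686
vertex 1.173 -2.251 0.359
endloop
endfacet
facet normal 0.864 0.152 -0.481
outer loop
vertex 1.107 -2.94 0.023
vertex 1.173 -2.251 0.359
vertex 1.978 -3.301 1.474
endloop
endfacet

endsolid


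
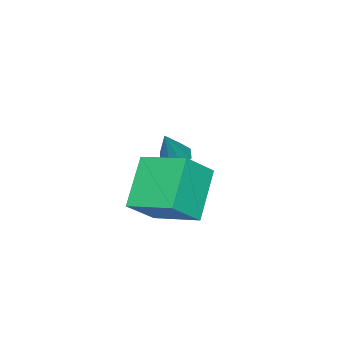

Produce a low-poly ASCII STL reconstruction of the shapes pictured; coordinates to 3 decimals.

solid 
facet normal -0.468 -0.051 -0.882
outer loop
vertex -0.101 -2.631 -2.356
vertex -0.576 -2.733 -2.098
vertex -0.313 -2.279 -2.264
endloop
endfacet
facet normal 0.832 0.537 -0.139
outer loop
vertex -0.101 -2.631 -2.356
vertex -0.313 -2.279 -2.264
vertex 0.196 -2.647 -0.642
endloop
endfacet
facet normal -0.468 -0.052 -0.882
outer loop
vertex -0.313 -2.279 -2.264
vertex -0.576 -2.733 -2.098
vertex -0.679 -2.193 -2.075
endloop
endfacet
facet normal 0.288 0.950 0.125
outer loop
vertex -0.313 -2.279 -2.264
vertex -0.679 -2.193 -2.075
vertex 0.196 -2.647 -0.642
endloop
endfacet
facet normal -0.468 -0.052 -0.882
outer loop
vertex -0.679 -2.193 -2.075
vertex -0.576 -2.733 -2.098
vertex -0.985 -2.423 -1.899
endloop
endfacet
facet normal -0.343 0.815 0.468
outer loop
vertex -0.679 -2.193 -2.075
vertex -0.985 -2.423 -1.899
vertex 0.196 -2.647 -0.642
endloop
endfacet
facet normal -0.468 -0.051 -0.882
outer loop
vertex -0.985 -2.423 -1.899
vertex -0.576 -2.733 -2.098
vertex -1.051 -2.834 -1.84
endloop
endfacet
facet normal -0.694 0.210 0.689
outer loop
vertex -0.985 -2.423 -1.899
vertex -1.051 -2.834 -1.84
vertex 0.196 -2.647 -0.642
endloop
endfacet
facet normal -0.468 -0.051 -0.882
outer loop
vertex -1.051 -2.834 -1.84
vertex -0.576 -2.733 -2.098
vertex -0.839 -3.186 -1.932
endloop
endfacet
facet normal -0.556 -0.507 0.658
outer loop
vertex -1.051 -2.834 -1.84
vertex -0.839 -3.186 -1.932
vertex 0.196 -2.647 -0.642
endloop
endfacet
facet normal -0.468 -0.052 -0.882
outer loop
vertex -0.839 -3.186 -1.932
vertex -0.576 -2.733 -2.098
vertex -0.473 -3.272 -2.121
endloop
endfacet
facet normal -0.012 -0.919 0.394
outer loop
vertex -0.839 -3.186 -1.932
vertex -0.473 -3.272 -2.121
vertex 0.196 -2.647 -0.642
endloop
endfacet
facet normal -0.466 -0.051 -0.883
outer loop
vertex -0.473 -3.272 -2.121
vertex -0.576 -2.733 -2.098
vertex -0.167 -3.043 -2.296
endloop
endfacet
facet normal 0.617 -0.785 0.052
outer loop
vertex -0.473 -3.272 -2.121
vertex -0.167 -3.043 -2.296
vertex 0.196 -2.647 -0.642
endloop
endfacet
facet normal -0.468 -0.054 -0.882
outer loop
vertex -0.167 -3.043 -2.296
vertex -0.576 -2.733 -2.098
vertex -0.101 -2.631 -2.356
endloop
endfacet
facet normal 0.969 -0.180 -0.170
outer loop
vertex -0.167 -3.043 -2.296
vertex -0.101 -2.631 -2.356
vertex 0.196 -2.647 -0.642
endloop
endfacet
facet normal -0.659 0.261 -0.705
outer loop
vertex 1.741 -1.51 -0.844
vertex 1.747 0.152 -0.235
vertex 3.177 -1.081 -2.027
endloop
endfacet
facet normal -0.003 -0.939 -0.344
outer loop
vertex 4.113 -1.452 -1.025
vertex 1.741 -1.51 -0.844
vertex 3.177 -1.081 -2.027
endloop
endfacet
facet normal -0.659 0.261 -0.705
outer loop
vertex 3.177 -1.081 -2.027
vertex 1.747 0.152 -0.235
vertex 3.183 0.581 -1.418
endloop
endfacet
facet normal 0.752 0.224 -0.620
outer loop
vertex 3.183 0.581 -1.418
vertex 4.113 -1.452 -1.025
vertex 3.177 -1.081 -2.027
endloop
endfacet
facet normal -0.752 -0.224 0.620
outer loop
vertex 1.741 -1.51 -0.844
vertex 2.683 -0.219 0.767
vertex 1.747 0.152 -0.235
endloop
endfacet
facet normal -0.003 -0.939 -0.344
outer loop
vertex 2.677 -1.881 0.158
vertex 1.741 -1.51 -0.844
vertex 4.113 -1.452 -1.025
endloop
endfacet
facet normal -0.752 -0.224 0.620
outer loop
vertex 2.677 -1.881 0.158
vertex 2.683 -0.219 0.767
vertex 1.741 -1.51 -0.844
endloop
endfacet
facet normal 0.003 0.939 0.344
outer loop
vertex 1.747 0.152 -0.235
vertex 2.683 -0.219 0.767
vertex 3.183 0.581 -1.418
endloop
endfacet
facet normal 0.752 0.224 -0.620
outer loop
vertex 4.119 0.21 -0.416
vertex 4.113 -1.452 -1.025
vertex 3.183 0.581 -1.418
endloop
endfacet
facet normal 0.003 0.939 0.344
outer loop
vertex 3.183 0.581 -1.418
vertex 2.683 -0.219 0.767
vertex 4.119 0.21 -0.416
endloop
endfacet
facet normal 0.659 -0.261 0.705
outer loop
vertex 4.119 0.21 -0.416
vertex 2.677 -1.881 0.158
vertex 4.113 -1.452 -1.025
endloop
endfacet
facet normal 0.659 -0.261 0.705
outer loop
vertex 2.683 -0.219 0.767
vertex 2.677 -1.881 0.158
vertex 4.119 0.21 -0.416
endloop
endfacet

endsolid


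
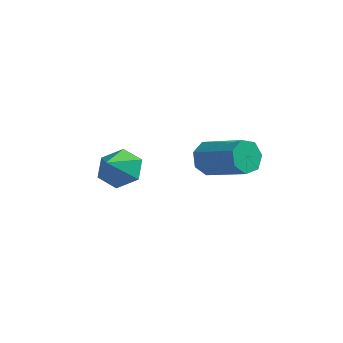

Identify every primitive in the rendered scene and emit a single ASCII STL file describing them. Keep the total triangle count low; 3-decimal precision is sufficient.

solid 
facet normal -0.951 0.028 -0.308
outer loop
vertex 1.476 1.383 -2.564
vertex 1.238 1.76 -1.794
vertex 1.494 2.155 -2.549
endloop
endfacet
facet normal 0.308 0.011 -0.951
outer loop
vertex 1.476 1.383 -2.564
vertex 1.494 2.155 -2.549
vertex 3.54 1.323 -1.896
endloop
endfacet
facet normal 0.308 0.011 -0.951
outer loop
vertex 3.54 1.323 -1.896
vertex 1.494 2.155 -2.549
vertex 3.558 2.095 -1.881
endloop
endfacet
facet normal 0.951 -0.028 0.308
outer loop
vertex 3.54 1.323 -1.896
vertex 3.558 2.095 -1.881
vertex 3.302 1.7 -1.126
endloop
endfacet
facet normal -0.951 0.028 -0.308
outer loop
vertex 1.494 2.155 -2.549
vertex 1.238 1.76 -1.794
vertex 1.319 2.63 -1.966
endloop
endfacet
facet normal 0.210 0.788 -0.579
outer loop
vertex 1.494 2.155 -2.549
vertex 1.319 2.63 -1.966
vertex 3.558 2.095 -1.881
endloop
endfacet
facet normal 0.210 0.789 -0.577
outer loop
vertex 3.558 2.095 -1.881
vertex 1.319 2.63 -1.966
vertex 3.383 2.569 -1.297
endloop
endfacet
facet normal 0.951 -0.028 0.308
outer loop
vertex 3.558 2.095 -1.881
vertex 3.383 2.569 -1.297
vertex 3.302 1.7 -1.126
endloop
endfacet
facet normal -0.951 0.028 -0.308
outer loop
vertex 1.319 2.63 -1.966
vertex 1.238 1.76 -1.794
vertex 1.083 2.45 -1.253
endloop
endfacet
facet normal -0.046 0.972 0.230
outer loop
vertex 1.319 2.63 -1.966
vertex 1.083 2.45 -1.253
vertex 3.383 2.569 -1.297
endloop
endfacet
facet normal -0.046 0.972 0.231
outer loop
vertex 3.383 2.569 -1.297
vertex 1.083 2.45 -1.253
vertex 3.147 2.389 -0.585
endloop
endfacet
facet normal 0.951 -0.028 0.308
outer loop
vertex 3.383 2.569 -1.297
vertex 3.147 2.389 -0.585
vertex 3.302 1.7 -1.126
endloop
endfacet
facet normal -0.951 0.027 -0.307
outer loop
vertex 1.083 2.45 -1.253
vertex 1.238 1.76 -1.794
vertex 0.964 1.75 -0.947
endloop
endfacet
facet normal -0.268 0.424 0.865
outer loop
vertex 1.083 2.45 -1.253
vertex 0.964 1.75 -0.947
vertex 3.147 2.389 -0.585
endloop
endfacet
facet normal -0.268 0.425 0.865
outer loop
vertex 3.147 2.389 -0.585
vertex 0.964 1.75 -0.947
vertex 3.027 1.69 -0.279
endloop
endfacet
facet normal 0.951 -0.028 0.308
outer loop
vertex 3.147 2.389 -0.585
vertex 3.027 1.69 -0.279
vertex 3.302 1.7 -1.126
endloop
endfacet
facet normal -0.951 0.028 -0.307
outer loop
vertex 0.964 1.75 -0.947
vertex 1.238 1.76 -1.794
vertex 1.051 1.059 -1.28
endloop
endfacet
facet normal -0.288 -0.445 0.848
outer loop
vertex 0.964 1.75 -0.947
vertex 1.051 1.059 -1.28
vertex 3.027 1.69 -0.279
endloop
endfacet
facet normal -0.288 -0.445 0.848
outer loop
vertex 3.027 1.69 -0.279
vertex 1.051 1.059 -1.28
vertex 3.115 0.998 -0.612
endloop
endfacet
facet normal 0.951 -0.027 0.308
outer loop
vertex 3.027 1.69 -0.279
vertex 3.115 0.998 -0.612
vertex 3.302 1.7 -1.126
endloop
endfacet
facet normal -0.951 0.028 -0.308
outer loop
vertex 1.051 1.059 -1.28
vertex 1.238 1.76 -1.794
vertex 1.279 0.895 -1.999
endloop
endfacet
facet normal -0.092 -0.977 0.194
outer loop
vertex 1.051 1.059 -1.28
vertex 1.279 0.895 -1.999
vertex 3.115 0.998 -0.612
endloop
endfacet
facet normal -0.091 -0.977 0.193
outer loop
vertex 3.115 0.998 -0.612
vertex 1.279 0.895 -1.999
vertex 3.343 0.835 -1.331
endloop
endfacet
facet normal 0.951 -0.028 0.308
outer loop
vertex 3.115 0.998 -0.612
vertex 3.343 0.835 -1.331
vertex 3.302 1.7 -1.126
endloop
endfacet
facet normal -0.951 0.028 -0.308
outer loop
vertex 1.279 0.895 -1.999
vertex 1.238 1.76 -1.794
vertex 1.476 1.383 -2.564
endloop
endfacet
facet normal 0.174 -0.774 -0.608
outer loop
vertex 1.279 0.895 -1.999
vertex 1.476 1.383 -2.564
vertex 3.343 0.835 -1.331
endloop
endfacet
facet normal 0.174 -0.774 -0.608
outer loop
vertex 3.343 0.835 -1.331
vertex 1.476 1.383 -2.564
vertex 3.54 1.323 -1.896
endloop
endfacet
facet normal 0.951 -0.028 0.308
outer loop
vertex 3.343 0.835 -1.331
vertex 3.54 1.323 -1.896
vertex 3.302 1.7 -1.126
endloop
endfacet
facet normal -0.214 0.805 -0.554
outer loop
vertex 1.282 -2.335 -0.528
vertex 0.591 -2.861 -1.025
vertex 0.338 -2.359 -0.198
endloop
endfacet
facet normal 0.327 0.078 0.942
outer loop
vertex 1.282 -2.335 -0.528
vertex 0.338 -2.359 -0.198
vertex 0.889 -3.979 -0.255
endloop
endfacet
facet normal -0.214 0.805 -0.554
outer loop
vertex 0.338 -2.359 -0.198
vertex 0.591 -2.861 -1.025
vertex -0.352 -2.885 -0.695
endloop
endfacet
facet normal -0.473 -0.191 0.860
outer loop
vertex 0.338 -2.359 -0.198
vertex -0.352 -2.885 -0.695
vertex 0.889 -3.979 -0.255
endloop
endfacet
facet normal -0.214 0.805 -0.554
outer loop
vertex -0.352 -2.885 -0.695
vertex 0.591 -2.861 -1.025
vertex -0.099 -3.387 -1.522
endloop
endfacet
facet normal -0.687 -0.695 0.211
outer loop
vertex -0.352 -2.885 -0.695
vertex -0.099 -3.387 -1.522
vertex 0.889 -3.979 -0.255
endloop
endfacet
facet normal -0.214 0.804 -0.554
outer loop
vertex -0.099 -3.387 -1.522
vertex 0.591 -2.861 -1.025
vertex 0.845 -3.363 -1.852
endloop
endfacet
facet normal -0.101 -0.929 -0.356
outer loop
vertex -0.099 -3.387 -1.522
vertex 0.845 -3.363 -1.852
vertex 0.889 -3.979 -0.255
endloop
endfacet
facet normal -0.214 0.804 -0.554
outer loop
vertex 0.845 -3.363 -1.852
vertex 0.591 -2.861 -1.025
vertex 1.535 -2.837 -1.355
endloop
endfacet
facet normal 0.700 -0.660 -0.274
outer loop
vertex 0.845 -3.363 -1.852
vertex 1.535 -2.837 -1.355
vertex 0.889 -3.979 -0.255
endloop
endfacet
facet normal -0.214 0.805 -0.554
outer loop
vertex 1.535 -2.837 -1.355
vertex 0.591 -2.861 -1.025
vertex 1.282 -2.335 -0.528
endloop
endfacet
facet normal 0.914 -0.156 0.374
outer loop
vertex 1.535 -2.837 -1.355
vertex 1.282 -2.335 -0.528
vertex 0.889 -3.979 -0.255
endloop
endfacet

endsolid


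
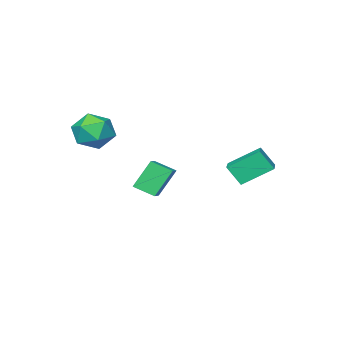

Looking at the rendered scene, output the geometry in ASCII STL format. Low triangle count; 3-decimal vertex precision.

solid 
facet normal 0.334 0.233 0.914
outer loop
vertex 1.122 -2.955 3.668
vertex 1.235 -4.059 3.908
vertex 2.101 -3.487 3.446
endloop
endfacet
facet normal 0.504 0.742 0.443
outer loop
vertex 1.122 -2.955 3.668
vertex 2.101 -3.487 3.446
vertex 1.673 -2.749 2.697
endloop
endfacet
facet normal -0.101 0.983 0.151
outer loop
vertex 1.122 -2.955 3.668
vertex 1.673 -2.749 2.697
vertex 0.544 -2.865 2.695
endloop
endfacet
facet normal -0.646 0.623 0.441
outer loop
vertex 1.122 -2.955 3.668
vertex 0.544 -2.865 2.695
vertex 0.273 -3.675 3.443
endloop
endfacet
facet normal -0.377 0.160 0.912
outer loop
vertex 1.122 -2.955 3.668
vertex 0.273 -3.675 3.443
vertex 1.235 -4.059 3.908
endloop
endfacet
facet normal 0.893 0.443 -0.074
outer loop
vertex 1.673 -2.749 2.697
vertex 2.101 -3.487 3.446
vertex 2.127 -3.725 2.337
endloop
endfacet
facet normal 0.618 -0.381 0.687
outer loop
vertex 2.101 -3.487 3.446
vertex 1.235 -4.059 3.908
vertex 1.856 -4.535 3.085
endloop
endfacet
facet normal -0.530 -0.499 0.685
outer loop
vertex 1.235 -4.059 3.908
vertex 0.273 -3.675 3.443
vertex 0.727 -4.651 3.083
endloop
endfacet
facet normal -0.965 0.252 -0.077
outer loop
vertex 0.273 -3.675 3.443
vertex 0.544 -2.865 2.695
vertex 0.299 -3.913 2.334
endloop
endfacet
facet normal -0.085 0.834 -0.546
outer loop
vertex 0.544 -2.865 2.695
vertex 1.673 -2.749 2.697
vertex 1.165 -3.341 1.872
endloop
endfacet
facet normal 0.646 -0.623 -0.441
outer loop
vertex 1.278 -4.445 2.112
vertex 2.127 -3.725 2.337
vertex 1.856 -4.535 3.085
endloop
endfacet
facet normal 0.101 -0.983 -0.151
outer loop
vertex 1.278 -4.445 2.112
vertex 1.856 -4.535 3.085
vertex 0.727 -4.651 3.083
endloop
endfacet
facet normal -0.504 -0.742 -0.443
outer loop
vertex 1.278 -4.445 2.112
vertex 0.727 -4.651 3.083
vertex 0.299 -3.913 2.334
endloop
endfacet
facet normal -0.334 -0.233 -0.914
outer loop
vertex 1.278 -4.445 2.112
vertex 0.299 -3.913 2.334
vertex 1.165 -3.341 1.872
endloop
endfacet
facet normal 0.377 -0.160 -0.912
outer loop
vertex 1.278 -4.445 2.112
vertex 1.165 -3.341 1.872
vertex 2.127 -3.725 2.337
endloop
endfacet
facet normal 0.965 -0.252 0.077
outer loop
vertex 1.856 -4.535 3.085
vertex 2.127 -3.725 2.337
vertex 2.101 -3.487 3.446
endloop
endfacet
facet normal 0.085 -0.834 0.546
outer loop
vertex 0.727 -4.651 3.083
vertex 1.856 -4.535 3.085
vertex 1.235 -4.059 3.908
endloop
endfacet
facet normal -0.893 -0.443 0.074
outer loop
vertex 0.299 -3.913 2.334
vertex 0.727 -4.651 3.083
vertex 0.273 -3.675 3.443
endloop
endfacet
facet normal -0.618 0.381 -0.687
outer loop
vertex 1.165 -3.341 1.872
vertex 0.299 -3.913 2.334
vertex 0.544 -2.865 2.695
endloop
endfacet
facet normal 0.530 0.499 -0.685
outer loop
vertex 2.127 -3.725 2.337
vertex 1.165 -3.341 1.872
vertex 1.673 -2.749 2.697
endloop
endfacet
facet normal -0.523 0.125 0.843
outer loop
vertex -2.996 -4.446 -0.234
vertex -2.104 -3.654 0.202
vertex -3.571 -3.528 -0.727
endloop
endfacet
facet normal -0.702 -0.624 -0.343
outer loop
vertex -2.656 -3.746 -2.202
vertex -2.996 -4.446 -0.234
vertex -3.571 -3.528 -0.727
endloop
endfacet
facet normal -0.523 0.124 0.843
outer loop
vertex -3.571 -3.528 -0.727
vertex -2.104 -3.654 0.202
vertex -2.679 -2.736 -0.29
endloop
endfacet
facet normal -0.483 0.772 -0.414
outer loop
vertex -2.679 -2.736 -0.29
vertex -2.656 -3.746 -2.202
vertex -3.571 -3.528 -0.727
endloop
endfacet
facet normal 0.483 -0.772 0.414
outer loop
vertex -2.996 -4.446 -0.234
vertex -1.189 -3.872 -1.273
vertex -2.104 -3.654 0.202
endloop
endfacet
facet normal -0.702 -0.624 -0.343
outer loop
vertex -2.081 -4.664 -1.71
vertex -2.996 -4.446 -0.234
vertex -2.656 -3.746 -2.202
endloop
endfacet
facet normal 0.483 -0.772 0.413
outer loop
vertex -2.081 -4.664 -1.71
vertex -1.189 -3.872 -1.273
vertex -2.996 -4.446 -0.234
endloop
endfacet
facet normal 0.702 0.624 0.343
outer loop
vertex -2.104 -3.654 0.202
vertex -1.189 -3.872 -1.273
vertex -2.679 -2.736 -0.29
endloop
endfacet
facet normal -0.483 0.772 -0.413
outer loop
vertex -1.764 -2.954 -1.766
vertex -2.656 -3.746 -2.202
vertex -2.679 -2.736 -0.29
endloop
endfacet
facet normal 0.702 0.624 0.343
outer loop
vertex -2.679 -2.736 -0.29
vertex -1.189 -3.872 -1.273
vertex -1.764 -2.954 -1.766
endloop
endfacet
facet normal 0.523 -0.125 -0.843
outer loop
vertex -1.764 -2.954 -1.766
vertex -2.081 -4.664 -1.71
vertex -2.656 -3.746 -2.202
endloop
endfacet
facet normal 0.524 -0.125 -0.843
outer loop
vertex -1.189 -3.872 -1.273
vertex -2.081 -4.664 -1.71
vertex -1.764 -2.954 -1.766
endloop
endfacet
facet normal -0.690 -0.699 -0.185
outer loop
vertex -3.221 0.527 1.013
vertex -4.398 1.434 1.975
vertex -3.566 1.13 0.023
endloop
endfacet
facet normal 0.665 -0.512 -0.544
outer loop
vertex -2.662 2.046 0.265
vertex -3.221 0.527 1.013
vertex -3.566 1.13 0.023
endloop
endfacet
facet normal -0.690 -0.699 -0.185
outer loop
vertex -3.566 1.13 0.023
vertex -4.398 1.434 1.975
vertex -4.743 2.037 0.984
endloop
endfacet
facet normal -0.285 0.498 -0.819
outer loop
vertex -4.743 2.037 0.984
vertex -2.662 2.046 0.265
vertex -3.566 1.13 0.023
endloop
endfacet
facet normal 0.285 -0.498 0.819
outer loop
vertex -3.221 0.527 1.013
vertex -3.494 2.35 2.217
vertex -4.398 1.434 1.975
endloop
endfacet
facet normal 0.665 -0.512 -0.543
outer loop
vertex -2.317 1.443 1.256
vertex -3.221 0.527 1.013
vertex -2.662 2.046 0.265
endloop
endfacet
facet normal 0.285 -0.498 0.819
outer loop
vertex -2.317 1.443 1.256
vertex -3.494 2.35 2.217
vertex -3.221 0.527 1.013
endloop
endfacet
facet normal -0.665 0.513 0.543
outer loop
vertex -4.398 1.434 1.975
vertex -3.494 2.35 2.217
vertex -4.743 2.037 0.984
endloop
endfacet
facet normal -0.285 0.498 -0.819
outer loop
vertex -3.839 2.953 1.227
vertex -2.662 2.046 0.265
vertex -4.743 2.037 0.984
endloop
endfacet
facet normal -0.665 0.512 0.544
outer loop
vertex -4.743 2.037 0.984
vertex -3.494 2.35 2.217
vertex -3.839 2.953 1.227
endloop
endfacet
facet normal 0.690 0.699 0.185
outer loop
vertex -3.839 2.953 1.227
vertex -2.317 1.443 1.256
vertex -2.662 2.046 0.265
endloop
endfacet
facet normal 0.690 0.699 0.185
outer loop
vertex -3.494 2.35 2.217
vertex -2.317 1.443 1.256
vertex -3.839 2.953 1.227
endloop
endfacet

endsolid


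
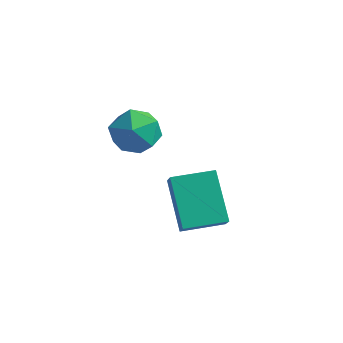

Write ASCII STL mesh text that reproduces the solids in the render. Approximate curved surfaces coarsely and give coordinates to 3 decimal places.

solid 
facet normal -0.418 0.520 -0.745
outer loop
vertex 0.022 2.913 -0.806
vertex 1.164 3.944 -0.727
vertex 1.104 1.819 -2.176
endloop
endfacet
facet normal -0.741 -0.669 -0.051
outer loop
vertex 1.476 1.356 -1.513
vertex 0.022 2.913 -0.806
vertex 1.104 1.819 -2.176
endloop
endfacet
facet normal -0.417 0.520 -0.745
outer loop
vertex 1.104 1.819 -2.176
vertex 1.164 3.944 -0.727
vertex 2.246 2.849 -2.097
endloop
endfacet
facet normal 0.525 -0.531 -0.665
outer loop
vertex 2.246 2.849 -2.097
vertex 1.476 1.356 -1.513
vertex 1.104 1.819 -2.176
endloop
endfacet
facet normal -0.525 0.531 0.665
outer loop
vertex 0.022 2.913 -0.806
vertex 1.536 3.481 -0.064
vertex 1.164 3.944 -0.727
endloop
endfacet
facet normal -0.741 -0.669 -0.050
outer loop
vertex 0.394 2.451 -0.143
vertex 0.022 2.913 -0.806
vertex 1.476 1.356 -1.513
endloop
endfacet
facet normal -0.525 0.531 0.665
outer loop
vertex 0.394 2.451 -0.143
vertex 1.536 3.481 -0.064
vertex 0.022 2.913 -0.806
endloop
endfacet
facet normal 0.742 0.669 0.051
outer loop
vertex 1.164 3.944 -0.727
vertex 1.536 3.481 -0.064
vertex 2.246 2.849 -2.097
endloop
endfacet
facet normal 0.525 -0.531 -0.665
outer loop
vertex 2.618 2.387 -1.434
vertex 1.476 1.356 -1.513
vertex 2.246 2.849 -2.097
endloop
endfacet
facet normal 0.741 0.669 0.051
outer loop
vertex 2.246 2.849 -2.097
vertex 1.536 3.481 -0.064
vertex 2.618 2.387 -1.434
endloop
endfacet
facet normal 0.418 -0.520 0.745
outer loop
vertex 2.618 2.387 -1.434
vertex 0.394 2.451 -0.143
vertex 1.476 1.356 -1.513
endloop
endfacet
facet normal 0.418 -0.520 0.745
outer loop
vertex 1.536 3.481 -0.064
vertex 0.394 2.451 -0.143
vertex 2.618 2.387 -1.434
endloop
endfacet
facet normal -0.788 -0.028 0.615
outer loop
vertex -1.317 2.101 2.507
vertex -1.136 1.148 2.696
vertex -0.723 1.85 3.256
endloop
endfacet
facet normal -0.497 0.624 0.603
outer loop
vertex -1.317 2.101 2.507
vertex -0.723 1.85 3.256
vertex -0.484 2.608 2.669
endloop
endfacet
facet normal -0.508 0.858 -0.072
outer loop
vertex -1.317 2.101 2.507
vertex -0.484 2.608 2.669
vertex -0.749 2.374 1.746
endloop
endfacet
facet normal -0.806 0.351 -0.476
outer loop
vertex -1.317 2.101 2.507
vertex -0.749 2.374 1.746
vertex -1.152 1.472 1.763
endloop
endfacet
facet normal -0.979 -0.196 -0.051
outer loop
vertex -1.317 2.101 2.507
vertex -1.152 1.472 1.763
vertex -1.136 1.148 2.696
endloop
endfacet
facet normal 0.186 0.564 0.804
outer loop
vertex -0.484 2.608 2.669
vertex -0.723 1.85 3.256
vertex 0.212 1.968 2.957
endloop
endfacet
facet normal -0.285 -0.490 0.824
outer loop
vertex -0.723 1.85 3.256
vertex -1.136 1.148 2.696
vertex -0.191 1.066 2.974
endloop
endfacet
facet normal -0.595 -0.762 -0.254
outer loop
vertex -1.136 1.148 2.696
vertex -1.152 1.472 1.763
vertex -0.456 0.832 2.051
endloop
endfacet
facet normal -0.316 0.124 -0.941
outer loop
vertex -1.152 1.472 1.763
vertex -0.749 2.374 1.746
vertex -0.217 1.59 1.464
endloop
endfacet
facet normal 0.166 0.943 -0.287
outer loop
vertex -0.749 2.374 1.746
vertex -0.484 2.608 2.669
vertex 0.196 2.292 2.024
endloop
endfacet
facet normal 0.806 -0.351 0.476
outer loop
vertex 0.377 1.339 2.213
vertex 0.212 1.968 2.957
vertex -0.191 1.066 2.974
endloop
endfacet
facet normal 0.508 -0.858 0.072
outer loop
vertex 0.377 1.339 2.213
vertex -0.191 1.066 2.974
vertex -0.456 0.832 2.051
endloop
endfacet
facet normal 0.497 -0.624 -0.603
outer loop
vertex 0.377 1.339 2.213
vertex -0.456 0.832 2.051
vertex -0.217 1.59 1.464
endloop
endfacet
facet normal 0.788 0.028 -0.615
outer loop
vertex 0.377 1.339 2.213
vertex -0.217 1.59 1.464
vertex 0.196 2.292 2.024
endloop
endfacet
facet normal 0.979 0.196 0.051
outer loop
vertex 0.377 1.339 2.213
vertex 0.196 2.292 2.024
vertex 0.212 1.968 2.957
endloop
endfacet
facet normal 0.316 -0.124 0.941
outer loop
vertex -0.191 1.066 2.974
vertex 0.212 1.968 2.957
vertex -0.723 1.85 3.256
endloop
endfacet
facet normal -0.166 -0.943 0.287
outer loop
vertex -0.456 0.832 2.051
vertex -0.191 1.066 2.974
vertex -1.136 1.148 2.696
endloop
endfacet
facet normal -0.186 -0.564 -0.804
outer loop
vertex -0.217 1.59 1.464
vertex -0.456 0.832 2.051
vertex -1.152 1.472 1.763
endloop
endfacet
facet normal 0.285 0.490 -0.824
outer loop
vertex 0.196 2.292 2.024
vertex -0.217 1.59 1.464
vertex -0.749 2.374 1.746
endloop
endfacet
facet normal 0.595 0.762 0.254
outer loop
vertex 0.212 1.968 2.957
vertex 0.196 2.292 2.024
vertex -0.484 2.608 2.669
endloop
endfacet

endsolid


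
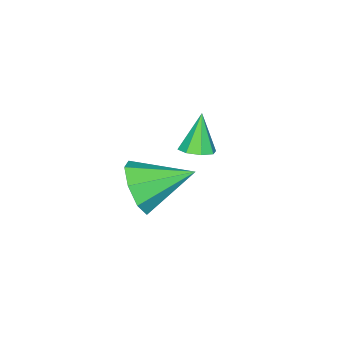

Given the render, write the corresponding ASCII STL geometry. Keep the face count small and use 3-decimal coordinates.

solid 
facet normal 0.397 0.143 -0.907
outer loop
vertex -2.894 -0.551 -4.311
vertex -3.274 -0.968 -4.543
vertex -3.295 -0.364 -4.457
endloop
endfacet
facet normal 0.153 0.791 0.593
outer loop
vertex -2.894 -0.551 -4.311
vertex -3.295 -0.364 -4.457
vertex -3.846 -1.172 -3.237
endloop
endfacet
facet normal 0.397 0.143 -0.907
outer loop
vertex -3.295 -0.364 -4.457
vertex -3.274 -0.968 -4.543
vertex -3.685 -0.53 -4.654
endloop
endfacet
facet normal -0.500 0.809 0.309
outer loop
vertex -3.295 -0.364 -4.457
vertex -3.685 -0.53 -4.654
vertex -3.846 -1.172 -3.237
endloop
endfacet
facet normal 0.396 0.142 -0.907
outer loop
vertex -3.685 -0.53 -4.654
vertex -3.274 -0.968 -4.543
vertex -3.834 -0.953 -4.785
endloop
endfacet
facet normal -0.946 0.321 0.038
outer loop
vertex -3.685 -0.53 -4.654
vertex -3.834 -0.953 -4.785
vertex -3.846 -1.172 -3.237
endloop
endfacet
facet normal 0.396 0.143 -0.907
outer loop
vertex -3.834 -0.953 -4.785
vertex -3.274 -0.968 -4.543
vertex -3.655 -1.384 -4.775
endloop
endfacet
facet normal -0.921 -0.384 -0.061
outer loop
vertex -3.834 -0.953 -4.785
vertex -3.655 -1.384 -4.775
vertex -3.846 -1.172 -3.237
endloop
endfacet
facet normal 0.397 0.142 -0.907
outer loop
vertex -3.655 -1.384 -4.775
vertex -3.274 -0.968 -4.543
vertex -3.253 -1.571 -4.628
endloop
endfacet
facet normal -0.441 -0.895 0.069
outer loop
vertex -3.655 -1.384 -4.775
vertex -3.253 -1.571 -4.628
vertex -3.846 -1.172 -3.237
endloop
endfacet
facet normal 0.397 0.142 -0.907
outer loop
vertex -3.253 -1.571 -4.628
vertex -3.274 -0.968 -4.543
vertex -2.864 -1.405 -4.432
endloop
endfacet
facet normal 0.212 -0.912 0.352
outer loop
vertex -3.253 -1.571 -4.628
vertex -2.864 -1.405 -4.432
vertex -3.846 -1.172 -3.237
endloop
endfacet
facet normal 0.398 0.143 -0.906
outer loop
vertex -2.864 -1.405 -4.432
vertex -3.274 -0.968 -4.543
vertex -2.715 -0.982 -4.3
endloop
endfacet
facet normal 0.657 -0.426 0.623
outer loop
vertex -2.864 -1.405 -4.432
vertex -2.715 -0.982 -4.3
vertex -3.846 -1.172 -3.237
endloop
endfacet
facet normal 0.398 0.142 -0.906
outer loop
vertex -2.715 -0.982 -4.3
vertex -3.274 -0.968 -4.543
vertex -2.894 -0.551 -4.311
endloop
endfacet
facet normal 0.632 0.281 0.722
outer loop
vertex -2.715 -0.982 -4.3
vertex -2.894 -0.551 -4.311
vertex -3.846 -1.172 -3.237
endloop
endfacet
facet normal 0.549 -0.743 -0.382
outer loop
vertex 1.053 -0.404 -2.882
vertex 0.35 -0.576 -3.558
vertex 1.156 -0.002 -3.515
endloop
endfacet
facet normal 0.490 0.698 0.523
outer loop
vertex 1.053 -0.404 -2.882
vertex 1.156 -0.002 -3.515
vertex -0.65 0.776 -2.862
endloop
endfacet
facet normal 0.550 -0.743 -0.382
outer loop
vertex 1.156 -0.002 -3.515
vertex 0.35 -0.576 -3.558
vertex 0.787 0.064 -4.174
endloop
endfacet
facet normal 0.360 0.927 -0.109
outer loop
vertex 1.156 -0.002 -3.515
vertex 0.787 0.064 -4.174
vertex -0.65 0.776 -2.862
endloop
endfacet
facet normal 0.550 -0.743 -0.382
outer loop
vertex 0.787 0.064 -4.174
vertex 0.35 -0.576 -3.558
vertex 0.162 -0.245 -4.472
endloop
endfacet
facet normal -0.125 0.808 -0.576
outer loop
vertex 0.787 0.064 -4.174
vertex 0.162 -0.245 -4.472
vertex -0.65 0.776 -2.862
endloop
endfacet
facet normal 0.550 -0.743 -0.382
outer loop
vertex 0.162 -0.245 -4.472
vertex 0.35 -0.576 -3.558
vertex -0.352 -0.748 -4.234
endloop
endfacet
facet normal -0.682 0.411 -0.605
outer loop
vertex 0.162 -0.245 -4.472
vertex -0.352 -0.748 -4.234
vertex -0.65 0.776 -2.862
endloop
endfacet
facet normal 0.550 -0.743 -0.382
outer loop
vertex -0.352 -0.748 -4.234
vertex 0.35 -0.576 -3.558
vertex -0.455 -1.15 -3.6
endloop
endfacet
facet normal -0.983 -0.031 -0.179
outer loop
vertex -0.352 -0.748 -4.234
vertex -0.455 -1.15 -3.6
vertex -0.65 0.776 -2.862
endloop
endfacet
facet normal 0.550 -0.743 -0.383
outer loop
vertex -0.455 -1.15 -3.6
vertex 0.35 -0.576 -3.558
vertex -0.086 -1.216 -2.942
endloop
endfacet
facet normal -0.853 -0.260 0.452
outer loop
vertex -0.455 -1.15 -3.6
vertex -0.086 -1.216 -2.942
vertex -0.65 0.776 -2.862
endloop
endfacet
facet normal 0.550 -0.743 -0.382
outer loop
vertex -0.086 -1.216 -2.942
vertex 0.35 -0.576 -3.558
vertex 0.538 -0.907 -2.644
endloop
endfacet
facet normal -0.369 -0.141 0.919
outer loop
vertex -0.086 -1.216 -2.942
vertex 0.538 -0.907 -2.644
vertex -0.65 0.776 -2.862
endloop
endfacet
facet normal 0.549 -0.743 -0.382
outer loop
vertex 0.538 -0.907 -2.644
vertex 0.35 -0.576 -3.558
vertex 1.053 -0.404 -2.882
endloop
endfacet
facet normal 0.188 0.256 0.948
outer loop
vertex 0.538 -0.907 -2.644
vertex 1.053 -0.404 -2.882
vertex -0.65 0.776 -2.862
endloop
endfacet

endsolid


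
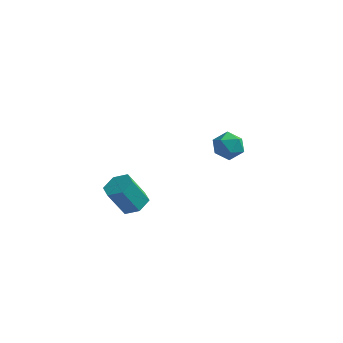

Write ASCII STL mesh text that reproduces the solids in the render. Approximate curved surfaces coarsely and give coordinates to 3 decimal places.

solid 
facet normal -0.637 0.042 0.770
outer loop
vertex -0.104 3.858 0.246
vertex 0.501 3.321 0.776
vertex 0.575 4.285 0.785
endloop
endfacet
facet normal -0.686 0.629 0.366
outer loop
vertex -0.104 3.858 0.246
vertex 0.575 4.285 0.785
vertex 0.394 4.607 -0.109
endloop
endfacet
facet normal -0.854 0.427 -0.297
outer loop
vertex -0.104 3.858 0.246
vertex 0.394 4.607 -0.109
vertex 0.207 3.842 -0.67
endloop
endfacet
facet normal -0.909 -0.284 -0.304
outer loop
vertex -0.104 3.858 0.246
vertex 0.207 3.842 -0.67
vertex 0.273 3.047 -0.123
endloop
endfacet
facet normal -0.775 -0.522 0.356
outer loop
vertex -0.104 3.858 0.246
vertex 0.273 3.047 -0.123
vertex 0.501 3.321 0.776
endloop
endfacet
facet normal -0.042 0.937 0.346
outer loop
vertex 0.394 4.607 -0.109
vertex 0.575 4.285 0.785
vertex 1.307 4.533 0.203
endloop
endfacet
facet normal 0.036 -0.012 0.999
outer loop
vertex 0.575 4.285 0.785
vertex 0.501 3.321 0.776
vertex 1.373 3.738 0.75
endloop
endfacet
facet normal -0.188 -0.925 0.330
outer loop
vertex 0.501 3.321 0.776
vertex 0.273 3.047 -0.123
vertex 1.186 2.973 0.189
endloop
endfacet
facet normal -0.403 -0.541 -0.738
outer loop
vertex 0.273 3.047 -0.123
vertex 0.207 3.842 -0.67
vertex 1.005 3.295 -0.705
endloop
endfacet
facet normal -0.313 0.610 -0.728
outer loop
vertex 0.207 3.842 -0.67
vertex 0.394 4.607 -0.109
vertex 1.079 4.259 -0.696
endloop
endfacet
facet normal 0.909 0.284 0.304
outer loop
vertex 1.684 3.722 -0.166
vertex 1.307 4.533 0.203
vertex 1.373 3.738 0.75
endloop
endfacet
facet normal 0.854 -0.427 0.297
outer loop
vertex 1.684 3.722 -0.166
vertex 1.373 3.738 0.75
vertex 1.186 2.973 0.189
endloop
endfacet
facet normal 0.686 -0.629 -0.366
outer loop
vertex 1.684 3.722 -0.166
vertex 1.186 2.973 0.189
vertex 1.005 3.295 -0.705
endloop
endfacet
facet normal 0.637 -0.042 -0.770
outer loop
vertex 1.684 3.722 -0.166
vertex 1.005 3.295 -0.705
vertex 1.079 4.259 -0.696
endloop
endfacet
facet normal 0.775 0.522 -0.356
outer loop
vertex 1.684 3.722 -0.166
vertex 1.079 4.259 -0.696
vertex 1.307 4.533 0.203
endloop
endfacet
facet normal 0.403 0.541 0.738
outer loop
vertex 1.373 3.738 0.75
vertex 1.307 4.533 0.203
vertex 0.575 4.285 0.785
endloop
endfacet
facet normal 0.313 -0.610 0.728
outer loop
vertex 1.186 2.973 0.189
vertex 1.373 3.738 0.75
vertex 0.501 3.321 0.776
endloop
endfacet
facet normal 0.042 -0.937 -0.346
outer loop
vertex 1.005 3.295 -0.705
vertex 1.186 2.973 0.189
vertex 0.273 3.047 -0.123
endloop
endfacet
facet normal -0.036 0.012 -0.999
outer loop
vertex 1.079 4.259 -0.696
vertex 1.005 3.295 -0.705
vertex 0.207 3.842 -0.67
endloop
endfacet
facet normal 0.188 0.925 -0.330
outer loop
vertex 1.307 4.533 0.203
vertex 1.079 4.259 -0.696
vertex 0.394 4.607 -0.109
endloop
endfacet
facet normal 0.433 0.213 -0.876
outer loop
vertex -1.269 -2.836 0.187
vertex -2.031 -2.904 -0.206
vertex -1.773 -2.145 0.106
endloop
endfacet
facet normal 0.684 0.555 0.473
outer loop
vertex -1.269 -2.836 0.187
vertex -1.773 -2.145 0.106
vertex -2.027 -3.209 1.72
endloop
endfacet
facet normal 0.684 0.555 0.474
outer loop
vertex -2.027 -3.209 1.72
vertex -1.773 -2.145 0.106
vertex -2.532 -2.517 1.638
endloop
endfacet
facet normal -0.434 -0.213 0.875
outer loop
vertex -2.027 -3.209 1.72
vertex -2.532 -2.517 1.638
vertex -2.789 -3.276 1.326
endloop
endfacet
facet normal 0.434 0.212 -0.876
outer loop
vertex -1.773 -2.145 0.106
vertex -2.031 -2.904 -0.206
vertex -2.535 -2.212 -0.288
endloop
endfacet
facet normal -0.166 0.974 0.155
outer loop
vertex -1.773 -2.145 0.106
vertex -2.535 -2.212 -0.288
vertex -2.532 -2.517 1.638
endloop
endfacet
facet normal -0.167 0.974 0.154
outer loop
vertex -2.532 -2.517 1.638
vertex -2.535 -2.212 -0.288
vertex -3.294 -2.585 1.245
endloop
endfacet
facet normal -0.433 -0.214 0.876
outer loop
vertex -2.532 -2.517 1.638
vertex -3.294 -2.585 1.245
vertex -2.789 -3.276 1.326
endloop
endfacet
facet normal 0.434 0.212 -0.876
outer loop
vertex -2.535 -2.212 -0.288
vertex -2.031 -2.904 -0.206
vertex -2.793 -2.971 -0.6
endloop
endfacet
facet normal -0.850 0.420 -0.319
outer loop
vertex -2.535 -2.212 -0.288
vertex -2.793 -2.971 -0.6
vertex -3.294 -2.585 1.245
endloop
endfacet
facet normal -0.850 0.419 -0.319
outer loop
vertex -3.294 -2.585 1.245
vertex -2.793 -2.971 -0.6
vertex -3.551 -3.344 0.933
endloop
endfacet
facet normal -0.433 -0.214 0.876
outer loop
vertex -3.294 -2.585 1.245
vertex -3.551 -3.344 0.933
vertex -2.789 -3.276 1.326
endloop
endfacet
facet normal 0.434 0.213 -0.875
outer loop
vertex -2.793 -2.971 -0.6
vertex -2.031 -2.904 -0.206
vertex -2.288 -3.663 -0.518
endloop
endfacet
facet normal -0.684 -0.555 -0.473
outer loop
vertex -2.793 -2.971 -0.6
vertex -2.288 -3.663 -0.518
vertex -3.551 -3.344 0.933
endloop
endfacet
facet normal -0.684 -0.555 -0.474
outer loop
vertex -3.551 -3.344 0.933
vertex -2.288 -3.663 -0.518
vertex -3.047 -4.035 1.014
endloop
endfacet
facet normal -0.433 -0.213 0.876
outer loop
vertex -3.551 -3.344 0.933
vertex -3.047 -4.035 1.014
vertex -2.789 -3.276 1.326
endloop
endfacet
facet normal 0.433 0.214 -0.876
outer loop
vertex -2.288 -3.663 -0.518
vertex -2.031 -2.904 -0.206
vertex -1.526 -3.595 -0.125
endloop
endfacet
facet normal 0.166 -0.974 -0.154
outer loop
vertex -2.288 -3.663 -0.518
vertex -1.526 -3.595 -0.125
vertex -3.047 -4.035 1.014
endloop
endfacet
facet normal 0.166 -0.974 -0.155
outer loop
vertex -3.047 -4.035 1.014
vertex -1.526 -3.595 -0.125
vertex -2.285 -3.968 1.408
endloop
endfacet
facet normal -0.434 -0.212 0.876
outer loop
vertex -3.047 -4.035 1.014
vertex -2.285 -3.968 1.408
vertex -2.789 -3.276 1.326
endloop
endfacet
facet normal 0.433 0.214 -0.876
outer loop
vertex -1.526 -3.595 -0.125
vertex -2.031 -2.904 -0.206
vertex -1.269 -2.836 0.187
endloop
endfacet
facet normal 0.850 -0.419 0.319
outer loop
vertex -1.526 -3.595 -0.125
vertex -1.269 -2.836 0.187
vertex -2.285 -3.968 1.408
endloop
endfacet
facet normal 0.850 -0.420 0.318
outer loop
vertex -2.285 -3.968 1.408
vertex -1.269 -2.836 0.187
vertex -2.027 -3.209 1.72
endloop
endfacet
facet normal -0.434 -0.212 0.876
outer loop
vertex -2.285 -3.968 1.408
vertex -2.027 -3.209 1.72
vertex -2.789 -3.276 1.326
endloop
endfacet

endsolid


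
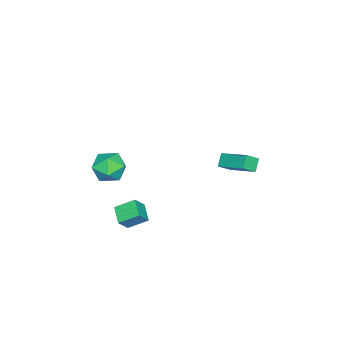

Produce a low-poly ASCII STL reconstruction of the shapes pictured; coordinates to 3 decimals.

solid 
facet normal -0.596 0.246 -0.764
outer loop
vertex 3.444 -2.384 -3.285
vertex 3.012 -1.324 -2.607
vertex 4.31 -1.733 -3.751
endloop
endfacet
facet normal 0.325 -0.797 -0.510
outer loop
vertex 4.948 -1.996 -2.933
vertex 3.444 -2.384 -3.285
vertex 4.31 -1.733 -3.751
endloop
endfacet
facet normal -0.596 0.246 -0.764
outer loop
vertex 4.31 -1.733 -3.751
vertex 3.012 -1.324 -2.607
vertex 3.878 -0.673 -3.073
endloop
endfacet
facet normal 0.734 0.552 -0.395
outer loop
vertex 3.878 -0.673 -3.073
vertex 4.948 -1.996 -2.933
vertex 4.31 -1.733 -3.751
endloop
endfacet
facet normal -0.734 -0.552 0.395
outer loop
vertex 3.444 -2.384 -3.285
vertex 3.65 -1.587 -1.789
vertex 3.012 -1.324 -2.607
endloop
endfacet
facet normal 0.325 -0.797 -0.510
outer loop
vertex 4.082 -2.647 -2.467
vertex 3.444 -2.384 -3.285
vertex 4.948 -1.996 -2.933
endloop
endfacet
facet normal -0.734 -0.552 0.395
outer loop
vertex 4.082 -2.647 -2.467
vertex 3.65 -1.587 -1.789
vertex 3.444 -2.384 -3.285
endloop
endfacet
facet normal -0.325 0.797 0.510
outer loop
vertex 3.012 -1.324 -2.607
vertex 3.65 -1.587 -1.789
vertex 3.878 -0.673 -3.073
endloop
endfacet
facet normal 0.734 0.552 -0.395
outer loop
vertex 4.516 -0.936 -2.255
vertex 4.948 -1.996 -2.933
vertex 3.878 -0.673 -3.073
endloop
endfacet
facet normal -0.325 0.797 0.510
outer loop
vertex 3.878 -0.673 -3.073
vertex 3.65 -1.587 -1.789
vertex 4.516 -0.936 -2.255
endloop
endfacet
facet normal 0.596 -0.246 0.764
outer loop
vertex 4.516 -0.936 -2.255
vertex 4.082 -2.647 -2.467
vertex 4.948 -1.996 -2.933
endloop
endfacet
facet normal 0.596 -0.246 0.764
outer loop
vertex 3.65 -1.587 -1.789
vertex 4.082 -2.647 -2.467
vertex 4.516 -0.936 -2.255
endloop
endfacet
facet normal -0.182 0.959 -0.217
outer loop
vertex 3.922 -2.367 -0.166
vertex 2.886 -2.481 0.2
vertex 3.686 -2.172 0.895
endloop
endfacet
facet normal 0.504 0.862 -0.046
outer loop
vertex 3.922 -2.367 -0.166
vertex 3.686 -2.172 0.895
vertex 4.604 -2.723 0.625
endloop
endfacet
facet normal 0.778 0.382 -0.499
outer loop
vertex 3.922 -2.367 -0.166
vertex 4.604 -2.723 0.625
vertex 4.371 -3.373 -0.237
endloop
endfacet
facet normal 0.261 0.183 -0.948
outer loop
vertex 3.922 -2.367 -0.166
vertex 4.371 -3.373 -0.237
vertex 3.309 -3.223 -0.5
endloop
endfacet
facet normal -0.333 0.540 -0.773
outer loop
vertex 3.922 -2.367 -0.166
vertex 3.309 -3.223 -0.5
vertex 2.886 -2.481 0.2
endloop
endfacet
facet normal 0.532 0.587 0.611
outer loop
vertex 4.604 -2.723 0.625
vertex 3.686 -2.172 0.895
vertex 3.991 -3.057 1.48
endloop
endfacet
facet normal -0.579 0.743 0.336
outer loop
vertex 3.686 -2.172 0.895
vertex 2.886 -2.481 0.2
vertex 2.929 -2.907 1.217
endloop
endfacet
facet normal -0.823 0.064 -0.565
outer loop
vertex 2.886 -2.481 0.2
vertex 3.309 -3.223 -0.5
vertex 2.696 -3.557 0.355
endloop
endfacet
facet normal 0.137 -0.513 -0.847
outer loop
vertex 3.309 -3.223 -0.5
vertex 4.371 -3.373 -0.237
vertex 3.614 -4.108 0.085
endloop
endfacet
facet normal 0.974 -0.189 -0.121
outer loop
vertex 4.371 -3.373 -0.237
vertex 4.604 -2.723 0.625
vertex 4.414 -3.799 0.78
endloop
endfacet
facet normal -0.261 -0.183 0.948
outer loop
vertex 3.378 -3.913 1.146
vertex 3.991 -3.057 1.48
vertex 2.929 -2.907 1.217
endloop
endfacet
facet normal -0.778 -0.382 0.499
outer loop
vertex 3.378 -3.913 1.146
vertex 2.929 -2.907 1.217
vertex 2.696 -3.557 0.355
endloop
endfacet
facet normal -0.504 -0.862 0.046
outer loop
vertex 3.378 -3.913 1.146
vertex 2.696 -3.557 0.355
vertex 3.614 -4.108 0.085
endloop
endfacet
facet normal 0.182 -0.959 0.217
outer loop
vertex 3.378 -3.913 1.146
vertex 3.614 -4.108 0.085
vertex 4.414 -3.799 0.78
endloop
endfacet
facet normal 0.333 -0.540 0.773
outer loop
vertex 3.378 -3.913 1.146
vertex 4.414 -3.799 0.78
vertex 3.991 -3.057 1.48
endloop
endfacet
facet normal -0.137 0.513 0.847
outer loop
vertex 2.929 -2.907 1.217
vertex 3.991 -3.057 1.48
vertex 3.686 -2.172 0.895
endloop
endfacet
facet normal -0.974 0.189 0.121
outer loop
vertex 2.696 -3.557 0.355
vertex 2.929 -2.907 1.217
vertex 2.886 -2.481 0.2
endloop
endfacet
facet normal -0.532 -0.587 -0.611
outer loop
vertex 3.614 -4.108 0.085
vertex 2.696 -3.557 0.355
vertex 3.309 -3.223 -0.5
endloop
endfacet
facet normal 0.579 -0.743 -0.336
outer loop
vertex 4.414 -3.799 0.78
vertex 3.614 -4.108 0.085
vertex 4.371 -3.373 -0.237
endloop
endfacet
facet normal 0.823 -0.064 0.565
outer loop
vertex 3.991 -3.057 1.48
vertex 4.414 -3.799 0.78
vertex 4.604 -2.723 0.625
endloop
endfacet
facet normal -0.720 -0.077 0.689
outer loop
vertex -3.152 2.242 -1.687
vertex -3.775 2.751 -2.281
vertex -3.802 0.416 -2.571
endloop
endfacet
facet normal 0.623 -0.509 0.594
outer loop
vertex -3.125 0.489 -3.219
vertex -3.152 2.242 -1.687
vertex -3.802 0.416 -2.571
endloop
endfacet
facet normal -0.720 -0.077 0.690
outer loop
vertex -3.802 0.416 -2.571
vertex -3.775 2.751 -2.281
vertex -4.425 0.925 -3.164
endloop
endfacet
facet normal -0.305 -0.857 -0.415
outer loop
vertex -4.425 0.925 -3.164
vertex -3.125 0.489 -3.219
vertex -3.802 0.416 -2.571
endloop
endfacet
facet normal 0.305 0.857 0.415
outer loop
vertex -3.152 2.242 -1.687
vertex -3.098 2.824 -2.929
vertex -3.775 2.751 -2.281
endloop
endfacet
facet normal 0.624 -0.509 0.593
outer loop
vertex -2.475 2.315 -2.336
vertex -3.152 2.242 -1.687
vertex -3.125 0.489 -3.219
endloop
endfacet
facet normal 0.305 0.857 0.415
outer loop
vertex -2.475 2.315 -2.336
vertex -3.098 2.824 -2.929
vertex -3.152 2.242 -1.687
endloop
endfacet
facet normal -0.623 0.509 -0.594
outer loop
vertex -3.775 2.751 -2.281
vertex -3.098 2.824 -2.929
vertex -4.425 0.925 -3.164
endloop
endfacet
facet normal -0.305 -0.857 -0.415
outer loop
vertex -3.748 0.998 -3.813
vertex -3.125 0.489 -3.219
vertex -4.425 0.925 -3.164
endloop
endfacet
facet normal -0.624 0.509 -0.593
outer loop
vertex -4.425 0.925 -3.164
vertex -3.098 2.824 -2.929
vertex -3.748 0.998 -3.813
endloop
endfacet
facet normal 0.720 0.077 -0.689
outer loop
vertex -3.748 0.998 -3.813
vertex -2.475 2.315 -2.336
vertex -3.125 0.489 -3.219
endloop
endfacet
facet normal 0.720 0.078 -0.690
outer loop
vertex -3.098 2.824 -2.929
vertex -2.475 2.315 -2.336
vertex -3.748 0.998 -3.813
endloop
endfacet

endsolid
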